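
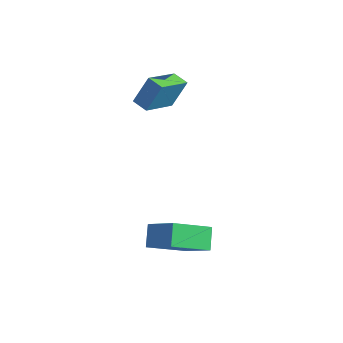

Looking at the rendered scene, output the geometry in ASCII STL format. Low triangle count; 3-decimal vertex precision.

solid 
facet normal -0.973 -0.009 0.229
outer loop
vertex -3.082 3.291 3.024
vertex -3.312 5.274 2.124
vertex -3.424 2.578 1.542
endloop
endfacet
facet normal 0.105 -0.905 0.411
outer loop
vertex -2.548 2.586 1.336
vertex -3.082 3.291 3.024
vertex -3.424 2.578 1.542
endloop
endfacet
facet normal -0.973 -0.009 0.229
outer loop
vertex -3.424 2.578 1.542
vertex -3.312 5.274 2.124
vertex -3.654 4.561 0.642
endloop
endfacet
facet normal -0.204 -0.424 -0.882
outer loop
vertex -3.654 4.561 0.642
vertex -2.548 2.586 1.336
vertex -3.424 2.578 1.542
endloop
endfacet
facet normal 0.204 0.424 0.882
outer loop
vertex -3.082 3.291 3.024
vertex -2.436 5.282 1.918
vertex -3.312 5.274 2.124
endloop
endfacet
facet normal 0.105 -0.905 0.411
outer loop
vertex -2.206 3.299 2.818
vertex -3.082 3.291 3.024
vertex -2.548 2.586 1.336
endloop
endfacet
facet normal 0.204 0.424 0.882
outer loop
vertex -2.206 3.299 2.818
vertex -2.436 5.282 1.918
vertex -3.082 3.291 3.024
endloop
endfacet
facet normal -0.105 0.905 -0.411
outer loop
vertex -3.312 5.274 2.124
vertex -2.436 5.282 1.918
vertex -3.654 4.561 0.642
endloop
endfacet
facet normal -0.204 -0.424 -0.882
outer loop
vertex -2.778 4.569 0.436
vertex -2.548 2.586 1.336
vertex -3.654 4.561 0.642
endloop
endfacet
facet normal -0.105 0.905 -0.411
outer loop
vertex -3.654 4.561 0.642
vertex -2.436 5.282 1.918
vertex -2.778 4.569 0.436
endloop
endfacet
facet normal 0.973 0.009 -0.229
outer loop
vertex -2.778 4.569 0.436
vertex -2.206 3.299 2.818
vertex -2.548 2.586 1.336
endloop
endfacet
facet normal 0.973 0.009 -0.229
outer loop
vertex -2.436 5.282 1.918
vertex -2.206 3.299 2.818
vertex -2.778 4.569 0.436
endloop
endfacet
facet normal -0.461 0.576 0.676
outer loop
vertex 1.136 -1.05 -2.571
vertex 2.801 -1.119 -1.377
vertex 1.903 0.699 -3.538
endloop
endfacet
facet normal -0.812 0.034 -0.583
outer loop
vertex 2.479 -0.021 -4.383
vertex 1.136 -1.05 -2.571
vertex 1.903 0.699 -3.538
endloop
endfacet
facet normal -0.460 0.576 0.676
outer loop
vertex 1.903 0.699 -3.538
vertex 2.801 -1.119 -1.377
vertex 3.568 0.629 -2.344
endloop
endfacet
facet normal 0.358 0.817 -0.452
outer loop
vertex 3.568 0.629 -2.344
vertex 2.479 -0.021 -4.383
vertex 1.903 0.699 -3.538
endloop
endfacet
facet normal -0.358 -0.817 0.452
outer loop
vertex 1.136 -1.05 -2.571
vertex 3.377 -1.839 -2.222
vertex 2.801 -1.119 -1.377
endloop
endfacet
facet normal -0.812 0.034 -0.583
outer loop
vertex 1.712 -1.769 -3.416
vertex 1.136 -1.05 -2.571
vertex 2.479 -0.021 -4.383
endloop
endfacet
facet normal -0.358 -0.817 0.451
outer loop
vertex 1.712 -1.769 -3.416
vertex 3.377 -1.839 -2.222
vertex 1.136 -1.05 -2.571
endloop
endfacet
facet normal 0.812 -0.034 0.583
outer loop
vertex 2.801 -1.119 -1.377
vertex 3.377 -1.839 -2.222
vertex 3.568 0.629 -2.344
endloop
endfacet
facet normal 0.358 0.817 -0.452
outer loop
vertex 4.144 -0.09 -3.189
vertex 2.479 -0.021 -4.383
vertex 3.568 0.629 -2.344
endloop
endfacet
facet normal 0.812 -0.034 0.583
outer loop
vertex 3.568 0.629 -2.344
vertex 3.377 -1.839 -2.222
vertex 4.144 -0.09 -3.189
endloop
endfacet
facet normal 0.461 -0.576 -0.676
outer loop
vertex 4.144 -0.09 -3.189
vertex 1.712 -1.769 -3.416
vertex 2.479 -0.021 -4.383
endloop
endfacet
facet normal 0.460 -0.576 -0.676
outer loop
vertex 3.377 -1.839 -2.222
vertex 1.712 -1.769 -3.416
vertex 4.144 -0.09 -3.189
endloop
endfacet

endsolid


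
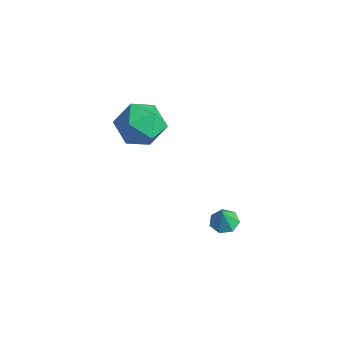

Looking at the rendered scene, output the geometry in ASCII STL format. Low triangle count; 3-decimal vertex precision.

solid 
facet normal -0.157 0.266 -0.951
outer loop
vertex 2.188 -0.721 -4.317
vertex 1.535 -0.645 -4.188
vertex 2.025 -0.191 -4.142
endloop
endfacet
facet normal 0.904 0.145 0.402
outer loop
vertex 2.188 -0.721 -4.317
vertex 2.025 -0.191 -4.142
vertex 1.705 -0.935 -3.152
endloop
endfacet
facet normal -0.157 0.266 -0.951
outer loop
vertex 2.025 -0.191 -4.142
vertex 1.535 -0.645 -4.188
vertex 1.494 -0.003 -4.002
endloop
endfacet
facet normal 0.401 0.665 0.630
outer loop
vertex 2.025 -0.191 -4.142
vertex 1.494 -0.003 -4.002
vertex 1.705 -0.935 -3.152
endloop
endfacet
facet normal -0.156 0.266 -0.951
outer loop
vertex 1.494 -0.003 -4.002
vertex 1.535 -0.645 -4.188
vertex 0.993 -0.298 -4.002
endloop
endfacet
facet normal -0.346 0.588 0.731
outer loop
vertex 1.494 -0.003 -4.002
vertex 0.993 -0.298 -4.002
vertex 1.705 -0.935 -3.152
endloop
endfacet
facet normal -0.156 0.267 -0.951
outer loop
vertex 0.993 -0.298 -4.002
vertex 1.535 -0.645 -4.188
vertex 0.9 -0.855 -4.143
endloop
endfacet
facet normal -0.777 -0.029 0.629
outer loop
vertex 0.993 -0.298 -4.002
vertex 0.9 -0.855 -4.143
vertex 1.705 -0.935 -3.152
endloop
endfacet
facet normal -0.156 0.267 -0.951
outer loop
vertex 0.9 -0.855 -4.143
vertex 1.535 -0.645 -4.188
vertex 1.286 -1.253 -4.318
endloop
endfacet
facet normal -0.564 -0.723 0.400
outer loop
vertex 0.9 -0.855 -4.143
vertex 1.286 -1.253 -4.318
vertex 1.705 -0.935 -3.152
endloop
endfacet
facet normal -0.155 0.267 -0.951
outer loop
vertex 1.286 -1.253 -4.318
vertex 1.535 -0.645 -4.188
vertex 1.859 -1.194 -4.395
endloop
endfacet
facet normal 0.129 -0.968 0.218
outer loop
vertex 1.286 -1.253 -4.318
vertex 1.859 -1.194 -4.395
vertex 1.705 -0.935 -3.152
endloop
endfacet
facet normal -0.157 0.266 -0.951
outer loop
vertex 1.859 -1.194 -4.395
vertex 1.535 -0.645 -4.188
vertex 2.188 -0.721 -4.317
endloop
endfacet
facet normal 0.784 -0.581 0.218
outer loop
vertex 1.859 -1.194 -4.395
vertex 2.188 -0.721 -4.317
vertex 1.705 -0.935 -3.152
endloop
endfacet
facet normal -0.889 -0.239 0.391
outer loop
vertex -2.619 -2.499 1.642
vertex -2.237 -3.633 1.818
vertex -2.081 -2.801 2.682
endloop
endfacet
facet normal -0.734 0.448 0.510
outer loop
vertex -2.619 -2.499 1.642
vertex -2.081 -2.801 2.682
vertex -1.813 -1.751 2.145
endloop
endfacet
facet normal -0.633 0.764 -0.122
outer loop
vertex -2.619 -2.499 1.642
vertex -1.813 -1.751 2.145
vertex -1.804 -1.934 0.95
endloop
endfacet
facet normal -0.726 0.274 -0.631
outer loop
vertex -2.619 -2.499 1.642
vertex -1.804 -1.934 0.95
vertex -2.067 -3.097 0.748
endloop
endfacet
facet normal -0.884 -0.346 -0.314
outer loop
vertex -2.619 -2.499 1.642
vertex -2.067 -3.097 0.748
vertex -2.237 -3.633 1.818
endloop
endfacet
facet normal -0.119 0.476 0.871
outer loop
vertex -1.813 -1.751 2.145
vertex -2.081 -2.801 2.682
vertex -0.933 -2.423 2.632
endloop
endfacet
facet normal -0.370 -0.635 0.678
outer loop
vertex -2.081 -2.801 2.682
vertex -2.237 -3.633 1.818
vertex -1.196 -3.586 2.43
endloop
endfacet
facet normal -0.362 -0.809 -0.463
outer loop
vertex -2.237 -3.633 1.818
vertex -2.067 -3.097 0.748
vertex -1.187 -3.769 1.235
endloop
endfacet
facet normal -0.106 0.193 -0.975
outer loop
vertex -2.067 -3.097 0.748
vertex -1.804 -1.934 0.95
vertex -0.919 -2.719 0.698
endloop
endfacet
facet normal 0.044 0.988 -0.151
outer loop
vertex -1.804 -1.934 0.95
vertex -1.813 -1.751 2.145
vertex -0.763 -1.887 1.562
endloop
endfacet
facet normal 0.726 -0.274 0.631
outer loop
vertex -0.381 -3.021 1.738
vertex -0.933 -2.423 2.632
vertex -1.196 -3.586 2.43
endloop
endfacet
facet normal 0.633 -0.764 0.122
outer loop
vertex -0.381 -3.021 1.738
vertex -1.196 -3.586 2.43
vertex -1.187 -3.769 1.235
endloop
endfacet
facet normal 0.734 -0.448 -0.510
outer loop
vertex -0.381 -3.021 1.738
vertex -1.187 -3.769 1.235
vertex -0.919 -2.719 0.698
endloop
endfacet
facet normal 0.889 0.239 -0.391
outer loop
vertex -0.381 -3.021 1.738
vertex -0.919 -2.719 0.698
vertex -0.763 -1.887 1.562
endloop
endfacet
facet normal 0.884 0.346 0.314
outer loop
vertex -0.381 -3.021 1.738
vertex -0.763 -1.887 1.562
vertex -0.933 -2.423 2.632
endloop
endfacet
facet normal 0.106 -0.193 0.975
outer loop
vertex -1.196 -3.586 2.43
vertex -0.933 -2.423 2.632
vertex -2.081 -2.801 2.682
endloop
endfacet
facet normal -0.044 -0.988 0.151
outer loop
vertex -1.187 -3.769 1.235
vertex -1.196 -3.586 2.43
vertex -2.237 -3.633 1.818
endloop
endfacet
facet normal 0.119 -0.476 -0.871
outer loop
vertex -0.919 -2.719 0.698
vertex -1.187 -3.769 1.235
vertex -2.067 -3.097 0.748
endloop
endfacet
facet normal 0.370 0.635 -0.678
outer loop
vertex -0.763 -1.887 1.562
vertex -0.919 -2.719 0.698
vertex -1.804 -1.934 0.95
endloop
endfacet
facet normal 0.362 0.809 0.463
outer loop
vertex -0.933 -2.423 2.632
vertex -0.763 -1.887 1.562
vertex -1.813 -1.751 2.145
endloop
endfacet

endsolid


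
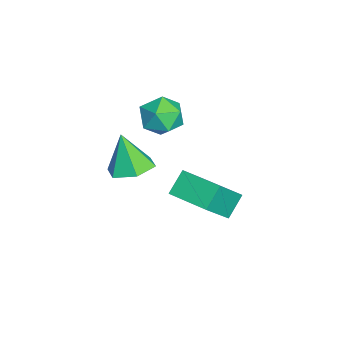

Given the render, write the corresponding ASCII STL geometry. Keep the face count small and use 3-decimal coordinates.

solid 
facet normal -0.596 -0.802 -0.033
outer loop
vertex -3.009 2.55 -2.209
vertex -4.046 3.381 -3.69
vertex -2.294 2.051 -2.989
endloop
endfacet
facet normal 0.521 -0.417 0.745
outer loop
vertex -1.234 3.479 -2.93
vertex -3.009 2.55 -2.209
vertex -2.294 2.051 -2.989
endloop
endfacet
facet normal -0.596 -0.802 -0.032
outer loop
vertex -2.294 2.051 -2.989
vertex -4.046 3.381 -3.69
vertex -3.332 2.882 -4.47
endloop
endfacet
facet normal 0.611 -0.426 -0.667
outer loop
vertex -3.332 2.882 -4.47
vertex -1.234 3.479 -2.93
vertex -2.294 2.051 -2.989
endloop
endfacet
facet normal -0.611 0.426 0.667
outer loop
vertex -3.009 2.55 -2.209
vertex -2.986 4.809 -3.631
vertex -4.046 3.381 -3.69
endloop
endfacet
facet normal 0.521 -0.418 0.744
outer loop
vertex -1.948 3.978 -2.15
vertex -3.009 2.55 -2.209
vertex -1.234 3.479 -2.93
endloop
endfacet
facet normal -0.611 0.426 0.667
outer loop
vertex -1.948 3.978 -2.15
vertex -2.986 4.809 -3.631
vertex -3.009 2.55 -2.209
endloop
endfacet
facet normal -0.521 0.418 -0.744
outer loop
vertex -4.046 3.381 -3.69
vertex -2.986 4.809 -3.631
vertex -3.332 2.882 -4.47
endloop
endfacet
facet normal 0.611 -0.426 -0.667
outer loop
vertex -2.271 4.31 -4.411
vertex -1.234 3.479 -2.93
vertex -3.332 2.882 -4.47
endloop
endfacet
facet normal -0.521 0.418 -0.745
outer loop
vertex -3.332 2.882 -4.47
vertex -2.986 4.809 -3.631
vertex -2.271 4.31 -4.411
endloop
endfacet
facet normal 0.596 0.802 0.033
outer loop
vertex -2.271 4.31 -4.411
vertex -1.948 3.978 -2.15
vertex -1.234 3.479 -2.93
endloop
endfacet
facet normal 0.596 0.802 0.033
outer loop
vertex -2.986 4.809 -3.631
vertex -1.948 3.978 -2.15
vertex -2.271 4.31 -4.411
endloop
endfacet
facet normal -0.796 0.166 0.581
outer loop
vertex -3.793 2.4 1.081
vertex -4.023 1.461 1.034
vertex -3.442 1.783 1.738
endloop
endfacet
facet normal -0.272 0.625 0.732
outer loop
vertex -3.793 2.4 1.081
vertex -3.442 1.783 1.738
vertex -2.871 2.468 1.365
endloop
endfacet
facet normal -0.114 0.984 0.135
outer loop
vertex -3.793 2.4 1.081
vertex -2.871 2.468 1.365
vertex -3.098 2.57 0.431
endloop
endfacet
facet normal -0.542 0.747 -0.384
outer loop
vertex -3.793 2.4 1.081
vertex -3.098 2.57 0.431
vertex -3.81 1.948 0.226
endloop
endfacet
facet normal -0.964 0.242 -0.109
outer loop
vertex -3.793 2.4 1.081
vertex -3.81 1.948 0.226
vertex -4.023 1.461 1.034
endloop
endfacet
facet normal 0.304 0.248 0.920
outer loop
vertex -2.871 2.468 1.365
vertex -3.442 1.783 1.738
vertex -2.53 1.572 1.494
endloop
endfacet
facet normal -0.545 -0.495 0.676
outer loop
vertex -3.442 1.783 1.738
vertex -4.023 1.461 1.034
vertex -3.242 0.95 1.289
endloop
endfacet
facet normal -0.816 -0.374 -0.441
outer loop
vertex -4.023 1.461 1.034
vertex -3.81 1.948 0.226
vertex -3.469 1.052 0.355
endloop
endfacet
facet normal -0.134 0.445 -0.885
outer loop
vertex -3.81 1.948 0.226
vertex -3.098 2.57 0.431
vertex -2.898 1.737 -0.018
endloop
endfacet
facet normal 0.557 0.829 -0.045
outer loop
vertex -3.098 2.57 0.431
vertex -2.871 2.468 1.365
vertex -2.317 2.059 0.686
endloop
endfacet
facet normal 0.542 -0.747 0.384
outer loop
vertex -2.547 1.12 0.639
vertex -2.53 1.572 1.494
vertex -3.242 0.95 1.289
endloop
endfacet
facet normal 0.114 -0.984 -0.135
outer loop
vertex -2.547 1.12 0.639
vertex -3.242 0.95 1.289
vertex -3.469 1.052 0.355
endloop
endfacet
facet normal 0.272 -0.625 -0.732
outer loop
vertex -2.547 1.12 0.639
vertex -3.469 1.052 0.355
vertex -2.898 1.737 -0.018
endloop
endfacet
facet normal 0.796 -0.166 -0.581
outer loop
vertex -2.547 1.12 0.639
vertex -2.898 1.737 -0.018
vertex -2.317 2.059 0.686
endloop
endfacet
facet normal 0.964 -0.242 0.109
outer loop
vertex -2.547 1.12 0.639
vertex -2.317 2.059 0.686
vertex -2.53 1.572 1.494
endloop
endfacet
facet normal 0.134 -0.445 0.885
outer loop
vertex -3.242 0.95 1.289
vertex -2.53 1.572 1.494
vertex -3.442 1.783 1.738
endloop
endfacet
facet normal -0.557 -0.829 0.045
outer loop
vertex -3.469 1.052 0.355
vertex -3.242 0.95 1.289
vertex -4.023 1.461 1.034
endloop
endfacet
facet normal -0.304 -0.248 -0.920
outer loop
vertex -2.898 1.737 -0.018
vertex -3.469 1.052 0.355
vertex -3.81 1.948 0.226
endloop
endfacet
facet normal 0.545 0.495 -0.676
outer loop
vertex -2.317 2.059 0.686
vertex -2.898 1.737 -0.018
vertex -3.098 2.57 0.431
endloop
endfacet
facet normal 0.816 0.374 0.441
outer loop
vertex -2.53 1.572 1.494
vertex -2.317 2.059 0.686
vertex -2.871 2.468 1.365
endloop
endfacet
facet normal 0.244 0.240 -0.940
outer loop
vertex -0.517 0.986 -0.371
vertex -1.388 0.74 -0.66
vertex -1.213 1.633 -0.386
endloop
endfacet
facet normal 0.461 0.513 0.724
outer loop
vertex -0.517 0.986 -0.371
vertex -1.213 1.633 -0.386
vertex -1.792 0.34 0.9
endloop
endfacet
facet normal 0.244 0.241 -0.940
outer loop
vertex -1.213 1.633 -0.386
vertex -1.388 0.74 -0.66
vertex -2.084 1.386 -0.675
endloop
endfacet
facet normal -0.393 0.731 0.558
outer loop
vertex -1.213 1.633 -0.386
vertex -2.084 1.386 -0.675
vertex -1.792 0.34 0.9
endloop
endfacet
facet normal 0.244 0.241 -0.940
outer loop
vertex -2.084 1.386 -0.675
vertex -1.388 0.74 -0.66
vertex -2.259 0.493 -0.949
endloop
endfacet
facet normal -0.961 0.111 0.252
outer loop
vertex -2.084 1.386 -0.675
vertex -2.259 0.493 -0.949
vertex -1.792 0.34 0.9
endloop
endfacet
facet normal 0.243 0.241 -0.940
outer loop
vertex -2.259 0.493 -0.949
vertex -1.388 0.74 -0.66
vertex -1.562 -0.153 -0.934
endloop
endfacet
facet normal -0.677 -0.728 0.111
outer loop
vertex -2.259 0.493 -0.949
vertex -1.562 -0.153 -0.934
vertex -1.792 0.34 0.9
endloop
endfacet
facet normal 0.244 0.241 -0.939
outer loop
vertex -1.562 -0.153 -0.934
vertex -1.388 0.74 -0.66
vertex -0.692 0.094 -0.645
endloop
endfacet
facet normal 0.177 -0.945 0.276
outer loop
vertex -1.562 -0.153 -0.934
vertex -0.692 0.094 -0.645
vertex -1.792 0.34 0.9
endloop
endfacet
facet normal 0.244 0.241 -0.939
outer loop
vertex -0.692 0.094 -0.645
vertex -1.388 0.74 -0.66
vertex -0.517 0.986 -0.371
endloop
endfacet
facet normal 0.745 -0.325 0.582
outer loop
vertex -0.692 0.094 -0.645
vertex -0.517 0.986 -0.371
vertex -1.792 0.34 0.9
endloop
endfacet

endsolid


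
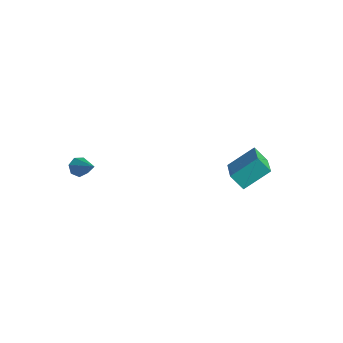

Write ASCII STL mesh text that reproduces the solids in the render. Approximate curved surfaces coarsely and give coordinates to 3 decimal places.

solid 
facet normal -0.808 0.005 -0.590
outer loop
vertex -2.566 -3.288 0.667
vertex -2.84 -3.546 1.04
vertex -2.787 -3.023 0.972
endloop
endfacet
facet normal 0.577 0.776 -0.256
outer loop
vertex -2.566 -3.288 0.667
vertex -2.787 -3.023 0.972
vertex -1.66 -3.554 1.9
endloop
endfacet
facet normal -0.808 0.005 -0.588
outer loop
vertex -2.787 -3.023 0.972
vertex -2.84 -3.546 1.04
vertex -3.047 -3.153 1.328
endloop
endfacet
facet normal 0.097 0.910 0.403
outer loop
vertex -2.787 -3.023 0.972
vertex -3.047 -3.153 1.328
vertex -1.66 -3.554 1.9
endloop
endfacet
facet normal -0.808 0.007 -0.590
outer loop
vertex -3.047 -3.153 1.328
vertex -2.84 -3.546 1.04
vertex -3.152 -3.578 1.467
endloop
endfacet
facet normal -0.266 0.358 0.895
outer loop
vertex -3.047 -3.153 1.328
vertex -3.152 -3.578 1.467
vertex -1.66 -3.554 1.9
endloop
endfacet
facet normal -0.808 0.004 -0.590
outer loop
vertex -3.152 -3.578 1.467
vertex -2.84 -3.546 1.04
vertex -3.021 -3.98 1.285
endloop
endfacet
facet normal -0.240 -0.464 0.853
outer loop
vertex -3.152 -3.578 1.467
vertex -3.021 -3.98 1.285
vertex -1.66 -3.554 1.9
endloop
endfacet
facet normal -0.808 0.005 -0.589
outer loop
vertex -3.021 -3.98 1.285
vertex -2.84 -3.546 1.04
vertex -2.754 -4.055 0.918
endloop
endfacet
facet normal 0.156 -0.939 0.305
outer loop
vertex -3.021 -3.98 1.285
vertex -2.754 -4.055 0.918
vertex -1.66 -3.554 1.9
endloop
endfacet
facet normal -0.808 0.005 -0.589
outer loop
vertex -2.754 -4.055 0.918
vertex -2.84 -3.546 1.04
vertex -2.552 -3.747 0.643
endloop
endfacet
facet normal 0.623 -0.707 -0.334
outer loop
vertex -2.754 -4.055 0.918
vertex -2.552 -3.747 0.643
vertex -1.66 -3.554 1.9
endloop
endfacet
facet normal -0.808 0.006 -0.589
outer loop
vertex -2.552 -3.747 0.643
vertex -2.84 -3.546 1.04
vertex -2.566 -3.288 0.667
endloop
endfacet
facet normal 0.810 0.055 -0.583
outer loop
vertex -2.552 -3.747 0.643
vertex -2.566 -3.288 0.667
vertex -1.66 -3.554 1.9
endloop
endfacet
facet normal -0.608 -0.325 0.724
outer loop
vertex 2.64 2.034 2.431
vertex 1.322 2.978 1.748
vertex 2.239 0.843 1.559
endloop
endfacet
facet normal 0.750 -0.536 0.388
outer loop
vertex 2.798 1.142 0.892
vertex 2.64 2.034 2.431
vertex 2.239 0.843 1.559
endloop
endfacet
facet normal -0.608 -0.325 0.724
outer loop
vertex 2.239 0.843 1.559
vertex 1.322 2.978 1.748
vertex 0.92 1.787 0.876
endloop
endfacet
facet normal -0.263 -0.779 -0.569
outer loop
vertex 0.92 1.787 0.876
vertex 2.798 1.142 0.892
vertex 2.239 0.843 1.559
endloop
endfacet
facet normal 0.263 0.779 0.569
outer loop
vertex 2.64 2.034 2.431
vertex 1.881 3.277 1.081
vertex 1.322 2.978 1.748
endloop
endfacet
facet normal 0.749 -0.537 0.388
outer loop
vertex 3.2 2.333 1.764
vertex 2.64 2.034 2.431
vertex 2.798 1.142 0.892
endloop
endfacet
facet normal 0.263 0.779 0.570
outer loop
vertex 3.2 2.333 1.764
vertex 1.881 3.277 1.081
vertex 2.64 2.034 2.431
endloop
endfacet
facet normal -0.749 0.537 -0.388
outer loop
vertex 1.322 2.978 1.748
vertex 1.881 3.277 1.081
vertex 0.92 1.787 0.876
endloop
endfacet
facet normal -0.263 -0.779 -0.570
outer loop
vertex 1.48 2.086 0.209
vertex 2.798 1.142 0.892
vertex 0.92 1.787 0.876
endloop
endfacet
facet normal -0.749 0.537 -0.388
outer loop
vertex 0.92 1.787 0.876
vertex 1.881 3.277 1.081
vertex 1.48 2.086 0.209
endloop
endfacet
facet normal 0.608 0.325 -0.724
outer loop
vertex 1.48 2.086 0.209
vertex 3.2 2.333 1.764
vertex 2.798 1.142 0.892
endloop
endfacet
facet normal 0.608 0.326 -0.724
outer loop
vertex 1.881 3.277 1.081
vertex 3.2 2.333 1.764
vertex 1.48 2.086 0.209
endloop
endfacet

endsolid


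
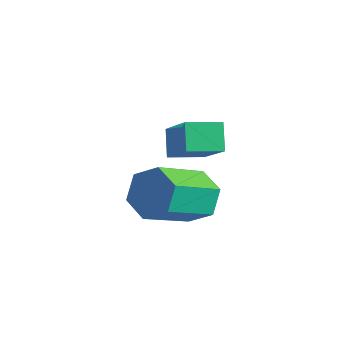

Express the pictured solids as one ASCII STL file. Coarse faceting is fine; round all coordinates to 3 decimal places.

solid 
facet normal -0.521 0.387 0.760
outer loop
vertex -1.504 3.212 -1.68
vertex -0.953 4.329 -1.871
vertex -3.116 3.769 -3.069
endloop
endfacet
facet normal -0.437 -0.886 0.152
outer loop
vertex -2.527 3.331 -3.929
vertex -1.504 3.212 -1.68
vertex -3.116 3.769 -3.069
endloop
endfacet
facet normal -0.521 0.388 0.760
outer loop
vertex -3.116 3.769 -3.069
vertex -0.953 4.329 -1.871
vertex -2.565 4.886 -3.261
endloop
endfacet
facet normal -0.733 0.253 -0.631
outer loop
vertex -2.565 4.886 -3.261
vertex -2.527 3.331 -3.929
vertex -3.116 3.769 -3.069
endloop
endfacet
facet normal 0.733 -0.254 0.631
outer loop
vertex -1.504 3.212 -1.68
vertex -0.364 3.891 -2.731
vertex -0.953 4.329 -1.871
endloop
endfacet
facet normal -0.437 -0.886 0.152
outer loop
vertex -0.915 2.774 -2.539
vertex -1.504 3.212 -1.68
vertex -2.527 3.331 -3.929
endloop
endfacet
facet normal 0.733 -0.253 0.632
outer loop
vertex -0.915 2.774 -2.539
vertex -0.364 3.891 -2.731
vertex -1.504 3.212 -1.68
endloop
endfacet
facet normal 0.437 0.886 -0.152
outer loop
vertex -0.953 4.329 -1.871
vertex -0.364 3.891 -2.731
vertex -2.565 4.886 -3.261
endloop
endfacet
facet normal -0.733 0.253 -0.632
outer loop
vertex -1.976 4.448 -4.12
vertex -2.527 3.331 -3.929
vertex -2.565 4.886 -3.261
endloop
endfacet
facet normal 0.437 0.886 -0.152
outer loop
vertex -2.565 4.886 -3.261
vertex -0.364 3.891 -2.731
vertex -1.976 4.448 -4.12
endloop
endfacet
facet normal 0.522 -0.387 -0.760
outer loop
vertex -1.976 4.448 -4.12
vertex -0.915 2.774 -2.539
vertex -2.527 3.331 -3.929
endloop
endfacet
facet normal 0.521 -0.388 -0.760
outer loop
vertex -0.364 3.891 -2.731
vertex -0.915 2.774 -2.539
vertex -1.976 4.448 -4.12
endloop
endfacet
facet normal -0.045 0.861 -0.506
outer loop
vertex 1.144 2.377 -2.992
vertex 0.432 2.016 -3.543
vertex 0.219 2.487 -2.722
endloop
endfacet
facet normal 0.297 0.494 0.817
outer loop
vertex 1.144 2.377 -2.992
vertex 0.219 2.487 -2.722
vertex 1.241 0.524 -1.906
endloop
endfacet
facet normal 0.297 0.494 0.817
outer loop
vertex 1.241 0.524 -1.906
vertex 0.219 2.487 -2.722
vertex 0.316 0.634 -1.636
endloop
endfacet
facet normal 0.045 -0.862 0.505
outer loop
vertex 1.241 0.524 -1.906
vertex 0.316 0.634 -1.636
vertex 0.528 0.164 -2.457
endloop
endfacet
facet normal -0.044 0.862 -0.506
outer loop
vertex 0.219 2.487 -2.722
vertex 0.432 2.016 -3.543
vertex -0.493 2.127 -3.273
endloop
endfacet
facet normal -0.677 0.345 0.650
outer loop
vertex 0.219 2.487 -2.722
vertex -0.493 2.127 -3.273
vertex 0.316 0.634 -1.636
endloop
endfacet
facet normal -0.677 0.346 0.650
outer loop
vertex 0.316 0.634 -1.636
vertex -0.493 2.127 -3.273
vertex -0.397 0.274 -2.187
endloop
endfacet
facet normal 0.045 -0.862 0.505
outer loop
vertex 0.316 0.634 -1.636
vertex -0.397 0.274 -2.187
vertex 0.528 0.164 -2.457
endloop
endfacet
facet normal -0.044 0.862 -0.506
outer loop
vertex -0.493 2.127 -3.273
vertex 0.432 2.016 -3.543
vertex -0.281 1.656 -4.094
endloop
endfacet
facet normal -0.975 -0.148 -0.167
outer loop
vertex -0.493 2.127 -3.273
vertex -0.281 1.656 -4.094
vertex -0.397 0.274 -2.187
endloop
endfacet
facet normal -0.975 -0.149 -0.167
outer loop
vertex -0.397 0.274 -2.187
vertex -0.281 1.656 -4.094
vertex -0.184 -0.197 -3.008
endloop
endfacet
facet normal 0.045 -0.861 0.506
outer loop
vertex -0.397 0.274 -2.187
vertex -0.184 -0.197 -3.008
vertex 0.528 0.164 -2.457
endloop
endfacet
facet normal -0.045 0.862 -0.505
outer loop
vertex -0.281 1.656 -4.094
vertex 0.432 2.016 -3.543
vertex 0.644 1.546 -4.364
endloop
endfacet
facet normal -0.297 -0.494 -0.817
outer loop
vertex -0.281 1.656 -4.094
vertex 0.644 1.546 -4.364
vertex -0.184 -0.197 -3.008
endloop
endfacet
facet normal -0.297 -0.494 -0.817
outer loop
vertex -0.184 -0.197 -3.008
vertex 0.644 1.546 -4.364
vertex 0.741 -0.307 -3.278
endloop
endfacet
facet normal 0.045 -0.861 0.506
outer loop
vertex -0.184 -0.197 -3.008
vertex 0.741 -0.307 -3.278
vertex 0.528 0.164 -2.457
endloop
endfacet
facet normal -0.045 0.862 -0.505
outer loop
vertex 0.644 1.546 -4.364
vertex 0.432 2.016 -3.543
vertex 1.357 1.906 -3.813
endloop
endfacet
facet normal 0.677 -0.346 -0.650
outer loop
vertex 0.644 1.546 -4.364
vertex 1.357 1.906 -3.813
vertex 0.741 -0.307 -3.278
endloop
endfacet
facet normal 0.677 -0.346 -0.649
outer loop
vertex 0.741 -0.307 -3.278
vertex 1.357 1.906 -3.813
vertex 1.453 0.053 -2.727
endloop
endfacet
facet normal 0.044 -0.862 0.506
outer loop
vertex 0.741 -0.307 -3.278
vertex 1.453 0.053 -2.727
vertex 0.528 0.164 -2.457
endloop
endfacet
facet normal -0.045 0.861 -0.506
outer loop
vertex 1.357 1.906 -3.813
vertex 0.432 2.016 -3.543
vertex 1.144 2.377 -2.992
endloop
endfacet
facet normal 0.975 0.149 0.168
outer loop
vertex 1.357 1.906 -3.813
vertex 1.144 2.377 -2.992
vertex 1.453 0.053 -2.727
endloop
endfacet
facet normal 0.975 0.149 0.166
outer loop
vertex 1.453 0.053 -2.727
vertex 1.144 2.377 -2.992
vertex 1.241 0.524 -1.906
endloop
endfacet
facet normal 0.044 -0.862 0.506
outer loop
vertex 1.453 0.053 -2.727
vertex 1.241 0.524 -1.906
vertex 0.528 0.164 -2.457
endloop
endfacet

endsolid


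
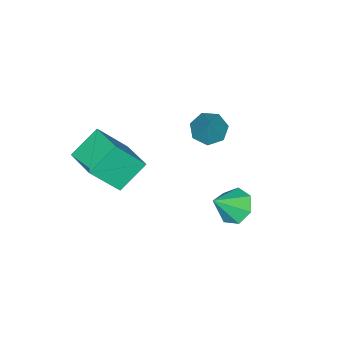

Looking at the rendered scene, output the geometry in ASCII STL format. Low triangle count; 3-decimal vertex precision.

solid 
facet normal -0.759 0.265 0.594
outer loop
vertex -0.008 -3.436 0.694
vertex 0.77 -1.924 1.013
vertex -0.986 -2.589 -0.935
endloop
endfacet
facet normal -0.450 -0.874 -0.184
outer loop
vertex 0.29 -3.036 -1.933
vertex -0.008 -3.436 0.694
vertex -0.986 -2.589 -0.935
endloop
endfacet
facet normal -0.759 0.266 0.594
outer loop
vertex -0.986 -2.589 -0.935
vertex 0.77 -1.924 1.013
vertex -0.207 -1.077 -0.616
endloop
endfacet
facet normal -0.470 0.407 -0.783
outer loop
vertex -0.207 -1.077 -0.616
vertex 0.29 -3.036 -1.933
vertex -0.986 -2.589 -0.935
endloop
endfacet
facet normal 0.470 -0.407 0.783
outer loop
vertex -0.008 -3.436 0.694
vertex 2.046 -2.371 0.015
vertex 0.77 -1.924 1.013
endloop
endfacet
facet normal -0.450 -0.874 -0.184
outer loop
vertex 1.267 -3.883 -0.304
vertex -0.008 -3.436 0.694
vertex 0.29 -3.036 -1.933
endloop
endfacet
facet normal 0.470 -0.407 0.783
outer loop
vertex 1.267 -3.883 -0.304
vertex 2.046 -2.371 0.015
vertex -0.008 -3.436 0.694
endloop
endfacet
facet normal 0.450 0.874 0.184
outer loop
vertex 0.77 -1.924 1.013
vertex 2.046 -2.371 0.015
vertex -0.207 -1.077 -0.616
endloop
endfacet
facet normal -0.470 0.407 -0.783
outer loop
vertex 1.068 -1.524 -1.614
vertex 0.29 -3.036 -1.933
vertex -0.207 -1.077 -0.616
endloop
endfacet
facet normal 0.450 0.874 0.184
outer loop
vertex -0.207 -1.077 -0.616
vertex 2.046 -2.371 0.015
vertex 1.068 -1.524 -1.614
endloop
endfacet
facet normal 0.760 -0.266 -0.594
outer loop
vertex 1.068 -1.524 -1.614
vertex 1.267 -3.883 -0.304
vertex 0.29 -3.036 -1.933
endloop
endfacet
facet normal 0.759 -0.266 -0.594
outer loop
vertex 2.046 -2.371 0.015
vertex 1.267 -3.883 -0.304
vertex 1.068 -1.524 -1.614
endloop
endfacet
facet normal -0.663 0.279 -0.695
outer loop
vertex -1.582 2.693 -3.867
vertex -2.194 2.08 -3.529
vertex -2.072 2.97 -3.288
endloop
endfacet
facet normal 0.698 0.662 0.274
outer loop
vertex -1.582 2.693 -3.867
vertex -2.072 2.97 -3.288
vertex -1.146 1.64 -2.431
endloop
endfacet
facet normal -0.663 0.279 -0.695
outer loop
vertex -2.072 2.97 -3.288
vertex -2.194 2.08 -3.529
vertex -2.654 2.576 -2.891
endloop
endfacet
facet normal 0.132 0.600 0.789
outer loop
vertex -2.072 2.97 -3.288
vertex -2.654 2.576 -2.891
vertex -1.146 1.64 -2.431
endloop
endfacet
facet normal -0.663 0.278 -0.695
outer loop
vertex -2.654 2.576 -2.891
vertex -2.194 2.08 -3.529
vertex -2.889 1.809 -2.974
endloop
endfacet
facet normal -0.298 -0.012 0.954
outer loop
vertex -2.654 2.576 -2.891
vertex -2.889 1.809 -2.974
vertex -1.146 1.64 -2.431
endloop
endfacet
facet normal -0.663 0.278 -0.695
outer loop
vertex -2.889 1.809 -2.974
vertex -2.194 2.08 -3.529
vertex -2.601 1.245 -3.475
endloop
endfacet
facet normal -0.271 -0.713 0.647
outer loop
vertex -2.889 1.809 -2.974
vertex -2.601 1.245 -3.475
vertex -1.146 1.64 -2.431
endloop
endfacet
facet normal -0.663 0.278 -0.695
outer loop
vertex -2.601 1.245 -3.475
vertex -2.194 2.08 -3.529
vertex -2.006 1.31 -4.016
endloop
endfacet
facet normal 0.195 -0.976 0.097
outer loop
vertex -2.601 1.245 -3.475
vertex -2.006 1.31 -4.016
vertex -1.146 1.64 -2.431
endloop
endfacet
facet normal -0.663 0.277 -0.695
outer loop
vertex -2.006 1.31 -4.016
vertex -2.194 2.08 -3.529
vertex -1.553 1.955 -4.191
endloop
endfacet
facet normal 0.748 -0.601 -0.281
outer loop
vertex -2.006 1.31 -4.016
vertex -1.553 1.955 -4.191
vertex -1.146 1.64 -2.431
endloop
endfacet
facet normal -0.663 0.279 -0.695
outer loop
vertex -1.553 1.955 -4.191
vertex -2.194 2.08 -3.529
vertex -1.582 2.693 -3.867
endloop
endfacet
facet normal 0.971 0.127 -0.202
outer loop
vertex -1.553 1.955 -4.191
vertex -1.582 2.693 -3.867
vertex -1.146 1.64 -2.431
endloop
endfacet
facet normal -0.475 -0.304 -0.826
outer loop
vertex -3.682 -0.287 -1.833
vertex -4.306 -0.627 -1.349
vertex -4.251 0.168 -1.673
endloop
endfacet
facet normal 0.583 0.792 -0.181
outer loop
vertex -3.682 -0.287 -1.833
vertex -4.251 0.168 -1.673
vertex -3.374 -0.033 0.269
endloop
endfacet
facet normal -0.476 -0.304 -0.826
outer loop
vertex -4.251 0.168 -1.673
vertex -4.306 -0.627 -1.349
vertex -4.861 0.025 -1.269
endloop
endfacet
facet normal -0.125 0.980 0.158
outer loop
vertex -4.251 0.168 -1.673
vertex -4.861 0.025 -1.269
vertex -3.374 -0.033 0.269
endloop
endfacet
facet normal -0.475 -0.303 -0.826
outer loop
vertex -4.861 0.025 -1.269
vertex -4.306 -0.627 -1.349
vertex -5.054 -0.609 -0.925
endloop
endfacet
facet normal -0.607 0.514 0.606
outer loop
vertex -4.861 0.025 -1.269
vertex -5.054 -0.609 -0.925
vertex -3.374 -0.033 0.269
endloop
endfacet
facet normal -0.475 -0.303 -0.826
outer loop
vertex -5.054 -0.609 -0.925
vertex -4.306 -0.627 -1.349
vertex -4.683 -1.256 -0.901
endloop
endfacet
facet normal -0.500 -0.256 0.827
outer loop
vertex -5.054 -0.609 -0.925
vertex -4.683 -1.256 -0.901
vertex -3.374 -0.033 0.269
endloop
endfacet
facet normal -0.477 -0.302 -0.825
outer loop
vertex -4.683 -1.256 -0.901
vertex -4.306 -0.627 -1.349
vertex -4.029 -1.43 -1.215
endloop
endfacet
facet normal 0.115 -0.748 0.654
outer loop
vertex -4.683 -1.256 -0.901
vertex -4.029 -1.43 -1.215
vertex -3.374 -0.033 0.269
endloop
endfacet
facet normal -0.476 -0.302 -0.826
outer loop
vertex -4.029 -1.43 -1.215
vertex -4.306 -0.627 -1.349
vertex -3.583 -0.998 -1.63
endloop
endfacet
facet normal 0.776 -0.593 0.216
outer loop
vertex -4.029 -1.43 -1.215
vertex -3.583 -0.998 -1.63
vertex -3.374 -0.033 0.269
endloop
endfacet
facet normal -0.476 -0.302 -0.826
outer loop
vertex -3.583 -0.998 -1.63
vertex -4.306 -0.627 -1.349
vertex -3.682 -0.287 -1.833
endloop
endfacet
facet normal 0.984 0.093 -0.155
outer loop
vertex -3.583 -0.998 -1.63
vertex -3.682 -0.287 -1.833
vertex -3.374 -0.033 0.269
endloop
endfacet

endsolid


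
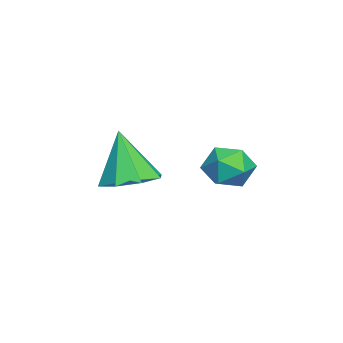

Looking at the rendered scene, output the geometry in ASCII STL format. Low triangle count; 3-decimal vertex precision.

solid 
facet normal 0.189 0.210 -0.959
outer loop
vertex 1.77 -3.296 -0.919
vertex 1.245 -2.496 -0.847
vertex 2.17 -2.716 -0.713
endloop
endfacet
facet normal 0.655 -0.610 0.446
outer loop
vertex 1.77 -3.296 -0.919
vertex 2.17 -2.716 -0.713
vertex 0.895 -2.884 0.927
endloop
endfacet
facet normal 0.189 0.211 -0.959
outer loop
vertex 2.17 -2.716 -0.713
vertex 1.245 -2.496 -0.847
vertex 2.028 -2.006 -0.585
endloop
endfacet
facet normal 0.786 0.046 0.616
outer loop
vertex 2.17 -2.716 -0.713
vertex 2.028 -2.006 -0.585
vertex 0.895 -2.884 0.927
endloop
endfacet
facet normal 0.190 0.210 -0.959
outer loop
vertex 2.028 -2.006 -0.585
vertex 1.245 -2.496 -0.847
vertex 1.428 -1.583 -0.611
endloop
endfacet
facet normal 0.409 0.622 0.668
outer loop
vertex 2.028 -2.006 -0.585
vertex 1.428 -1.583 -0.611
vertex 0.895 -2.884 0.927
endloop
endfacet
facet normal 0.189 0.210 -0.959
outer loop
vertex 1.428 -1.583 -0.611
vertex 1.245 -2.496 -0.847
vertex 0.721 -1.695 -0.775
endloop
endfacet
facet normal -0.256 0.780 0.571
outer loop
vertex 1.428 -1.583 -0.611
vertex 0.721 -1.695 -0.775
vertex 0.895 -2.884 0.927
endloop
endfacet
facet normal 0.189 0.210 -0.959
outer loop
vertex 0.721 -1.695 -0.775
vertex 1.245 -2.496 -0.847
vertex 0.32 -2.275 -0.981
endloop
endfacet
facet normal -0.818 0.429 0.383
outer loop
vertex 0.721 -1.695 -0.775
vertex 0.32 -2.275 -0.981
vertex 0.895 -2.884 0.927
endloop
endfacet
facet normal 0.189 0.211 -0.959
outer loop
vertex 0.32 -2.275 -0.981
vertex 1.245 -2.496 -0.847
vertex 0.462 -2.985 -1.109
endloop
endfacet
facet normal -0.950 -0.228 0.213
outer loop
vertex 0.32 -2.275 -0.981
vertex 0.462 -2.985 -1.109
vertex 0.895 -2.884 0.927
endloop
endfacet
facet normal 0.190 0.210 -0.959
outer loop
vertex 0.462 -2.985 -1.109
vertex 1.245 -2.496 -0.847
vertex 1.062 -3.408 -1.083
endloop
endfacet
facet normal -0.573 -0.803 0.162
outer loop
vertex 0.462 -2.985 -1.109
vertex 1.062 -3.408 -1.083
vertex 0.895 -2.884 0.927
endloop
endfacet
facet normal 0.189 0.210 -0.959
outer loop
vertex 1.062 -3.408 -1.083
vertex 1.245 -2.496 -0.847
vertex 1.77 -3.296 -0.919
endloop
endfacet
facet normal 0.092 -0.962 0.258
outer loop
vertex 1.062 -3.408 -1.083
vertex 1.77 -3.296 -0.919
vertex 0.895 -2.884 0.927
endloop
endfacet
facet normal -0.444 0.701 0.557
outer loop
vertex 2.276 1.213 0.391
vertex 1.816 0.645 0.739
vertex 2.532 0.841 1.063
endloop
endfacet
facet normal 0.229 0.886 0.403
outer loop
vertex 2.276 1.213 0.391
vertex 2.532 0.841 1.063
vertex 3.05 0.983 0.457
endloop
endfacet
facet normal 0.295 0.905 -0.306
outer loop
vertex 2.276 1.213 0.391
vertex 3.05 0.983 0.457
vertex 2.654 0.876 -0.241
endloop
endfacet
facet normal -0.337 0.732 -0.592
outer loop
vertex 2.276 1.213 0.391
vertex 2.654 0.876 -0.241
vertex 1.892 0.666 -0.067
endloop
endfacet
facet normal -0.793 0.606 -0.059
outer loop
vertex 2.276 1.213 0.391
vertex 1.892 0.666 -0.067
vertex 1.816 0.645 0.739
endloop
endfacet
facet normal 0.659 0.375 0.652
outer loop
vertex 3.05 0.983 0.457
vertex 2.532 0.841 1.063
vertex 3.068 0.274 0.847
endloop
endfacet
facet normal -0.428 0.076 0.900
outer loop
vertex 2.532 0.841 1.063
vertex 1.816 0.645 0.739
vertex 2.306 0.064 1.021
endloop
endfacet
facet normal -0.992 -0.078 -0.096
outer loop
vertex 1.816 0.645 0.739
vertex 1.892 0.666 -0.067
vertex 1.91 -0.043 0.323
endloop
endfacet
facet normal -0.254 0.126 -0.959
outer loop
vertex 1.892 0.666 -0.067
vertex 2.654 0.876 -0.241
vertex 2.428 0.099 -0.283
endloop
endfacet
facet normal 0.767 0.405 -0.497
outer loop
vertex 2.654 0.876 -0.241
vertex 3.05 0.983 0.457
vertex 3.144 0.295 0.041
endloop
endfacet
facet normal 0.337 -0.732 0.592
outer loop
vertex 2.684 -0.273 0.389
vertex 3.068 0.274 0.847
vertex 2.306 0.064 1.021
endloop
endfacet
facet normal -0.295 -0.905 0.306
outer loop
vertex 2.684 -0.273 0.389
vertex 2.306 0.064 1.021
vertex 1.91 -0.043 0.323
endloop
endfacet
facet normal -0.229 -0.886 -0.403
outer loop
vertex 2.684 -0.273 0.389
vertex 1.91 -0.043 0.323
vertex 2.428 0.099 -0.283
endloop
endfacet
facet normal 0.444 -0.701 -0.557
outer loop
vertex 2.684 -0.273 0.389
vertex 2.428 0.099 -0.283
vertex 3.144 0.295 0.041
endloop
endfacet
facet normal 0.793 -0.606 0.059
outer loop
vertex 2.684 -0.273 0.389
vertex 3.144 0.295 0.041
vertex 3.068 0.274 0.847
endloop
endfacet
facet normal 0.254 -0.126 0.959
outer loop
vertex 2.306 0.064 1.021
vertex 3.068 0.274 0.847
vertex 2.532 0.841 1.063
endloop
endfacet
facet normal -0.767 -0.405 0.497
outer loop
vertex 1.91 -0.043 0.323
vertex 2.306 0.064 1.021
vertex 1.816 0.645 0.739
endloop
endfacet
facet normal -0.659 -0.375 -0.652
outer loop
vertex 2.428 0.099 -0.283
vertex 1.91 -0.043 0.323
vertex 1.892 0.666 -0.067
endloop
endfacet
facet normal 0.428 -0.076 -0.900
outer loop
vertex 3.144 0.295 0.041
vertex 2.428 0.099 -0.283
vertex 2.654 0.876 -0.241
endloop
endfacet
facet normal 0.992 0.078 0.096
outer loop
vertex 3.068 0.274 0.847
vertex 3.144 0.295 0.041
vertex 3.05 0.983 0.457
endloop
endfacet

endsolid


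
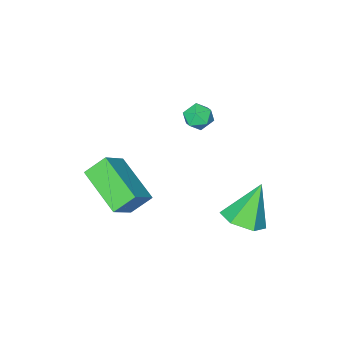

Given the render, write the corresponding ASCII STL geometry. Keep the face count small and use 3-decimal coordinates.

solid 
facet normal -0.651 0.357 0.670
outer loop
vertex 2.346 -2.201 -1.142
vertex 2.534 -0.222 -2.013
vertex 1.305 -2.481 -2.003
endloop
endfacet
facet normal -0.087 -0.912 0.402
outer loop
vertex 2.026 -2.878 -2.747
vertex 2.346 -2.201 -1.142
vertex 1.305 -2.481 -2.003
endloop
endfacet
facet normal -0.650 0.357 0.671
outer loop
vertex 1.305 -2.481 -2.003
vertex 2.534 -0.222 -2.013
vertex 1.492 -0.503 -2.874
endloop
endfacet
facet normal -0.755 -0.203 -0.623
outer loop
vertex 1.492 -0.503 -2.874
vertex 2.026 -2.878 -2.747
vertex 1.305 -2.481 -2.003
endloop
endfacet
facet normal 0.755 0.203 0.624
outer loop
vertex 2.346 -2.201 -1.142
vertex 3.255 -0.619 -2.757
vertex 2.534 -0.222 -2.013
endloop
endfacet
facet normal -0.086 -0.912 0.402
outer loop
vertex 3.068 -2.597 -1.886
vertex 2.346 -2.201 -1.142
vertex 2.026 -2.878 -2.747
endloop
endfacet
facet normal 0.755 0.203 0.624
outer loop
vertex 3.068 -2.597 -1.886
vertex 3.255 -0.619 -2.757
vertex 2.346 -2.201 -1.142
endloop
endfacet
facet normal 0.087 0.911 -0.402
outer loop
vertex 2.534 -0.222 -2.013
vertex 3.255 -0.619 -2.757
vertex 1.492 -0.503 -2.874
endloop
endfacet
facet normal -0.754 -0.203 -0.624
outer loop
vertex 2.214 -0.899 -3.618
vertex 2.026 -2.878 -2.747
vertex 1.492 -0.503 -2.874
endloop
endfacet
facet normal 0.087 0.912 -0.401
outer loop
vertex 1.492 -0.503 -2.874
vertex 3.255 -0.619 -2.757
vertex 2.214 -0.899 -3.618
endloop
endfacet
facet normal 0.650 -0.357 -0.671
outer loop
vertex 2.214 -0.899 -3.618
vertex 3.068 -2.597 -1.886
vertex 2.026 -2.878 -2.747
endloop
endfacet
facet normal 0.651 -0.357 -0.670
outer loop
vertex 3.255 -0.619 -2.757
vertex 3.068 -2.597 -1.886
vertex 2.214 -0.899 -3.618
endloop
endfacet
facet normal 0.498 0.015 -0.867
outer loop
vertex -0.129 1.446 -3.35
vertex -0.667 2.144 -3.647
vertex 0.122 2.327 -3.19
endloop
endfacet
facet normal 0.559 -0.300 0.773
outer loop
vertex -0.129 1.446 -3.35
vertex 0.122 2.327 -3.19
vertex -1.593 2.116 -2.033
endloop
endfacet
facet normal 0.498 0.015 -0.867
outer loop
vertex 0.122 2.327 -3.19
vertex -0.667 2.144 -3.647
vertex -0.416 3.025 -3.487
endloop
endfacet
facet normal 0.395 0.600 0.695
outer loop
vertex 0.122 2.327 -3.19
vertex -0.416 3.025 -3.487
vertex -1.593 2.116 -2.033
endloop
endfacet
facet normal 0.498 0.016 -0.867
outer loop
vertex -0.416 3.025 -3.487
vertex -0.667 2.144 -3.647
vertex -1.205 2.842 -3.943
endloop
endfacet
facet normal -0.361 0.894 0.266
outer loop
vertex -0.416 3.025 -3.487
vertex -1.205 2.842 -3.943
vertex -1.593 2.116 -2.033
endloop
endfacet
facet normal 0.497 0.015 -0.868
outer loop
vertex -1.205 2.842 -3.943
vertex -0.667 2.144 -3.647
vertex -1.457 1.961 -4.103
endloop
endfacet
facet normal -0.954 0.288 -0.084
outer loop
vertex -1.205 2.842 -3.943
vertex -1.457 1.961 -4.103
vertex -1.593 2.116 -2.033
endloop
endfacet
facet normal 0.497 0.015 -0.867
outer loop
vertex -1.457 1.961 -4.103
vertex -0.667 2.144 -3.647
vertex -0.918 1.263 -3.806
endloop
endfacet
facet normal -0.790 -0.613 -0.006
outer loop
vertex -1.457 1.961 -4.103
vertex -0.918 1.263 -3.806
vertex -1.593 2.116 -2.033
endloop
endfacet
facet normal 0.498 0.015 -0.867
outer loop
vertex -0.918 1.263 -3.806
vertex -0.667 2.144 -3.647
vertex -0.129 1.446 -3.35
endloop
endfacet
facet normal -0.034 -0.906 0.423
outer loop
vertex -0.918 1.263 -3.806
vertex -0.129 1.446 -3.35
vertex -1.593 2.116 -2.033
endloop
endfacet
facet normal 0.073 0.769 0.635
outer loop
vertex 0.044 0.869 1.565
vertex -0.386 0.591 1.951
vertex 0.239 0.469 2.027
endloop
endfacet
facet normal 0.689 0.666 0.286
outer loop
vertex 0.044 0.869 1.565
vertex 0.239 0.469 2.027
vertex 0.508 0.441 1.445
endloop
endfacet
facet normal 0.557 0.720 -0.414
outer loop
vertex 0.044 0.869 1.565
vertex 0.508 0.441 1.445
vertex 0.048 0.547 1.01
endloop
endfacet
facet normal -0.138 0.856 -0.498
outer loop
vertex 0.044 0.869 1.565
vertex 0.048 0.547 1.01
vertex -0.504 0.64 1.323
endloop
endfacet
facet normal -0.437 0.886 0.151
outer loop
vertex 0.044 0.869 1.565
vertex -0.504 0.64 1.323
vertex -0.386 0.591 1.951
endloop
endfacet
facet normal 0.908 0.000 0.420
outer loop
vertex 0.508 0.441 1.445
vertex 0.239 0.469 2.027
vertex 0.364 -0.1 1.757
endloop
endfacet
facet normal -0.087 0.167 0.982
outer loop
vertex 0.239 0.469 2.027
vertex -0.386 0.591 1.951
vertex -0.188 -0.007 2.07
endloop
endfacet
facet normal -0.912 0.358 0.199
outer loop
vertex -0.386 0.591 1.951
vertex -0.504 0.64 1.323
vertex -0.648 0.099 1.635
endloop
endfacet
facet normal -0.429 0.308 -0.849
outer loop
vertex -0.504 0.64 1.323
vertex 0.048 0.547 1.01
vertex -0.379 0.071 1.053
endloop
endfacet
facet normal 0.695 0.088 -0.714
outer loop
vertex 0.048 0.547 1.01
vertex 0.508 0.441 1.445
vertex 0.246 -0.051 1.129
endloop
endfacet
facet normal 0.138 -0.856 0.498
outer loop
vertex -0.184 -0.329 1.515
vertex 0.364 -0.1 1.757
vertex -0.188 -0.007 2.07
endloop
endfacet
facet normal -0.557 -0.720 0.414
outer loop
vertex -0.184 -0.329 1.515
vertex -0.188 -0.007 2.07
vertex -0.648 0.099 1.635
endloop
endfacet
facet normal -0.689 -0.666 -0.286
outer loop
vertex -0.184 -0.329 1.515
vertex -0.648 0.099 1.635
vertex -0.379 0.071 1.053
endloop
endfacet
facet normal -0.073 -0.769 -0.635
outer loop
vertex -0.184 -0.329 1.515
vertex -0.379 0.071 1.053
vertex 0.246 -0.051 1.129
endloop
endfacet
facet normal 0.437 -0.886 -0.151
outer loop
vertex -0.184 -0.329 1.515
vertex 0.246 -0.051 1.129
vertex 0.364 -0.1 1.757
endloop
endfacet
facet normal 0.429 -0.308 0.849
outer loop
vertex -0.188 -0.007 2.07
vertex 0.364 -0.1 1.757
vertex 0.239 0.469 2.027
endloop
endfacet
facet normal -0.695 -0.088 0.714
outer loop
vertex -0.648 0.099 1.635
vertex -0.188 -0.007 2.07
vertex -0.386 0.591 1.951
endloop
endfacet
facet normal -0.908 -0.000 -0.420
outer loop
vertex -0.379 0.071 1.053
vertex -0.648 0.099 1.635
vertex -0.504 0.64 1.323
endloop
endfacet
facet normal 0.087 -0.167 -0.982
outer loop
vertex 0.246 -0.051 1.129
vertex -0.379 0.071 1.053
vertex 0.048 0.547 1.01
endloop
endfacet
facet normal 0.912 -0.358 -0.199
outer loop
vertex 0.364 -0.1 1.757
vertex 0.246 -0.051 1.129
vertex 0.508 0.441 1.445
endloop
endfacet

endsolid


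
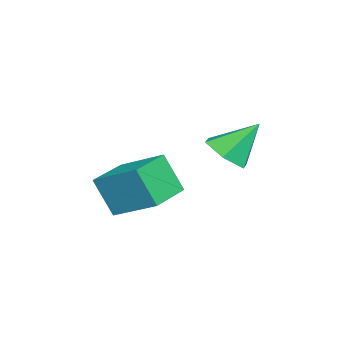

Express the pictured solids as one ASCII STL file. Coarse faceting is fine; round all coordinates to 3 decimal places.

solid 
facet normal 0.241 -0.605 -0.759
outer loop
vertex 0.624 4.031 -2.128
vertex 0.142 3.369 -1.753
vertex -0.248 3.938 -2.331
endloop
endfacet
facet normal -0.054 0.975 -0.215
outer loop
vertex 0.624 4.031 -2.128
vertex -0.248 3.938 -2.331
vertex -0.242 4.331 -0.547
endloop
endfacet
facet normal 0.242 -0.605 -0.759
outer loop
vertex -0.248 3.938 -2.331
vertex 0.142 3.369 -1.753
vertex -0.729 3.276 -1.957
endloop
endfacet
facet normal -0.834 0.540 -0.116
outer loop
vertex -0.248 3.938 -2.331
vertex -0.729 3.276 -1.957
vertex -0.242 4.331 -0.547
endloop
endfacet
facet normal 0.242 -0.605 -0.759
outer loop
vertex -0.729 3.276 -1.957
vertex 0.142 3.369 -1.753
vertex -0.339 2.707 -1.379
endloop
endfacet
facet normal -0.886 -0.168 0.432
outer loop
vertex -0.729 3.276 -1.957
vertex -0.339 2.707 -1.379
vertex -0.242 4.331 -0.547
endloop
endfacet
facet normal 0.242 -0.605 -0.759
outer loop
vertex -0.339 2.707 -1.379
vertex 0.142 3.369 -1.753
vertex 0.533 2.8 -1.175
endloop
endfacet
facet normal -0.159 -0.443 0.882
outer loop
vertex -0.339 2.707 -1.379
vertex 0.533 2.8 -1.175
vertex -0.242 4.331 -0.547
endloop
endfacet
facet normal 0.241 -0.605 -0.759
outer loop
vertex 0.533 2.8 -1.175
vertex 0.142 3.369 -1.753
vertex 1.014 3.462 -1.55
endloop
endfacet
facet normal 0.621 -0.007 0.784
outer loop
vertex 0.533 2.8 -1.175
vertex 1.014 3.462 -1.55
vertex -0.242 4.331 -0.547
endloop
endfacet
facet normal 0.241 -0.605 -0.759
outer loop
vertex 1.014 3.462 -1.55
vertex 0.142 3.369 -1.753
vertex 0.624 4.031 -2.128
endloop
endfacet
facet normal 0.673 0.701 0.236
outer loop
vertex 1.014 3.462 -1.55
vertex 0.624 4.031 -2.128
vertex -0.242 4.331 -0.547
endloop
endfacet
facet normal -0.954 0.299 0.028
outer loop
vertex -1.407 -0.446 -3.374
vertex -0.891 1.119 -2.512
vertex -1.224 0.269 -4.782
endloop
endfacet
facet normal -0.278 -0.841 -0.463
outer loop
vertex 0.331 -0.219 -4.828
vertex -1.407 -0.446 -3.374
vertex -1.224 0.269 -4.782
endloop
endfacet
facet normal -0.954 0.299 0.028
outer loop
vertex -1.224 0.269 -4.782
vertex -0.891 1.119 -2.512
vertex -0.708 1.834 -3.92
endloop
endfacet
facet normal 0.115 0.450 -0.886
outer loop
vertex -0.708 1.834 -3.92
vertex 0.331 -0.219 -4.828
vertex -1.224 0.269 -4.782
endloop
endfacet
facet normal -0.115 -0.450 0.886
outer loop
vertex -1.407 -0.446 -3.374
vertex 0.664 0.631 -2.558
vertex -0.891 1.119 -2.512
endloop
endfacet
facet normal -0.278 -0.841 -0.463
outer loop
vertex 0.148 -0.934 -3.42
vertex -1.407 -0.446 -3.374
vertex 0.331 -0.219 -4.828
endloop
endfacet
facet normal -0.115 -0.450 0.886
outer loop
vertex 0.148 -0.934 -3.42
vertex 0.664 0.631 -2.558
vertex -1.407 -0.446 -3.374
endloop
endfacet
facet normal 0.278 0.841 0.463
outer loop
vertex -0.891 1.119 -2.512
vertex 0.664 0.631 -2.558
vertex -0.708 1.834 -3.92
endloop
endfacet
facet normal 0.115 0.450 -0.886
outer loop
vertex 0.847 1.346 -3.966
vertex 0.331 -0.219 -4.828
vertex -0.708 1.834 -3.92
endloop
endfacet
facet normal 0.278 0.841 0.463
outer loop
vertex -0.708 1.834 -3.92
vertex 0.664 0.631 -2.558
vertex 0.847 1.346 -3.966
endloop
endfacet
facet normal 0.954 -0.299 -0.028
outer loop
vertex 0.847 1.346 -3.966
vertex 0.148 -0.934 -3.42
vertex 0.331 -0.219 -4.828
endloop
endfacet
facet normal 0.954 -0.299 -0.028
outer loop
vertex 0.664 0.631 -2.558
vertex 0.148 -0.934 -3.42
vertex 0.847 1.346 -3.966
endloop
endfacet

endsolid


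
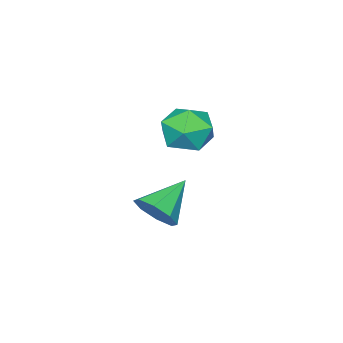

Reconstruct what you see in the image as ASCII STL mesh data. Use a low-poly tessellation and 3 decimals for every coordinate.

solid 
facet normal 0.849 -0.050 -0.527
outer loop
vertex 3.156 1.605 -2.739
vertex 2.621 1.21 -3.564
vertex 2.881 2.184 -3.237
endloop
endfacet
facet normal -0.003 0.651 0.759
outer loop
vertex 3.156 1.605 -2.739
vertex 2.881 2.184 -3.237
vertex 0.899 1.31 -2.496
endloop
endfacet
facet normal 0.849 -0.050 -0.526
outer loop
vertex 2.881 2.184 -3.237
vertex 2.621 1.21 -3.564
vertex 2.454 2.192 -3.927
endloop
endfacet
facet normal -0.327 0.921 0.213
outer loop
vertex 2.881 2.184 -3.237
vertex 2.454 2.192 -3.927
vertex 0.899 1.31 -2.496
endloop
endfacet
facet normal 0.849 -0.050 -0.526
outer loop
vertex 2.454 2.192 -3.927
vertex 2.621 1.21 -3.564
vertex 2.125 1.624 -4.404
endloop
endfacet
facet normal -0.675 0.663 -0.324
outer loop
vertex 2.454 2.192 -3.927
vertex 2.125 1.624 -4.404
vertex 0.899 1.31 -2.496
endloop
endfacet
facet normal 0.849 -0.051 -0.526
outer loop
vertex 2.125 1.624 -4.404
vertex 2.621 1.21 -3.564
vertex 2.086 0.814 -4.389
endloop
endfacet
facet normal -0.843 0.031 -0.537
outer loop
vertex 2.125 1.624 -4.404
vertex 2.086 0.814 -4.389
vertex 0.899 1.31 -2.496
endloop
endfacet
facet normal 0.848 -0.048 -0.527
outer loop
vertex 2.086 0.814 -4.389
vertex 2.621 1.21 -3.564
vertex 2.362 0.235 -3.892
endloop
endfacet
facet normal -0.734 -0.608 -0.301
outer loop
vertex 2.086 0.814 -4.389
vertex 2.362 0.235 -3.892
vertex 0.899 1.31 -2.496
endloop
endfacet
facet normal 0.849 -0.049 -0.526
outer loop
vertex 2.362 0.235 -3.892
vertex 2.621 1.21 -3.564
vertex 2.789 0.228 -3.202
endloop
endfacet
facet normal -0.411 -0.878 0.245
outer loop
vertex 2.362 0.235 -3.892
vertex 2.789 0.228 -3.202
vertex 0.899 1.31 -2.496
endloop
endfacet
facet normal 0.849 -0.049 -0.527
outer loop
vertex 2.789 0.228 -3.202
vertex 2.621 1.21 -3.564
vertex 3.118 0.795 -2.725
endloop
endfacet
facet normal -0.063 -0.621 0.782
outer loop
vertex 2.789 0.228 -3.202
vertex 3.118 0.795 -2.725
vertex 0.899 1.31 -2.496
endloop
endfacet
facet normal 0.849 -0.049 -0.527
outer loop
vertex 3.118 0.795 -2.725
vertex 2.621 1.21 -3.564
vertex 3.156 1.605 -2.739
endloop
endfacet
facet normal 0.105 0.012 0.994
outer loop
vertex 3.118 0.795 -2.725
vertex 3.156 1.605 -2.739
vertex 0.899 1.31 -2.496
endloop
endfacet
facet normal -0.988 0.076 -0.138
outer loop
vertex 0.694 2.541 0.368
vertex 0.58 1.326 0.518
vertex 0.502 2.076 1.49
endloop
endfacet
facet normal -0.725 0.672 0.154
outer loop
vertex 0.694 2.541 0.368
vertex 0.502 2.076 1.49
vertex 1.313 2.987 1.333
endloop
endfacet
facet normal -0.226 0.931 -0.285
outer loop
vertex 0.694 2.541 0.368
vertex 1.313 2.987 1.333
vertex 1.892 2.8 0.264
endloop
endfacet
facet normal -0.181 0.496 -0.849
outer loop
vertex 0.694 2.541 0.368
vertex 1.892 2.8 0.264
vertex 1.439 1.773 -0.24
endloop
endfacet
facet normal -0.652 -0.032 -0.758
outer loop
vertex 0.694 2.541 0.368
vertex 1.439 1.773 -0.24
vertex 0.58 1.326 0.518
endloop
endfacet
facet normal -0.407 0.494 0.768
outer loop
vertex 1.313 2.987 1.333
vertex 0.502 2.076 1.49
vertex 1.581 2.047 2.08
endloop
endfacet
facet normal -0.832 -0.469 0.295
outer loop
vertex 0.502 2.076 1.49
vertex 0.58 1.326 0.518
vertex 1.128 1.02 1.576
endloop
endfacet
facet normal -0.289 -0.645 -0.708
outer loop
vertex 0.58 1.326 0.518
vertex 1.439 1.773 -0.24
vertex 1.707 0.833 0.507
endloop
endfacet
facet normal 0.473 0.211 -0.855
outer loop
vertex 1.439 1.773 -0.24
vertex 1.892 2.8 0.264
vertex 2.518 1.744 0.35
endloop
endfacet
facet normal 0.401 0.914 0.057
outer loop
vertex 1.892 2.8 0.264
vertex 1.313 2.987 1.333
vertex 2.44 2.494 1.322
endloop
endfacet
facet normal 0.181 -0.496 0.849
outer loop
vertex 2.326 1.279 1.472
vertex 1.581 2.047 2.08
vertex 1.128 1.02 1.576
endloop
endfacet
facet normal 0.226 -0.931 0.285
outer loop
vertex 2.326 1.279 1.472
vertex 1.128 1.02 1.576
vertex 1.707 0.833 0.507
endloop
endfacet
facet normal 0.725 -0.672 -0.154
outer loop
vertex 2.326 1.279 1.472
vertex 1.707 0.833 0.507
vertex 2.518 1.744 0.35
endloop
endfacet
facet normal 0.988 -0.076 0.138
outer loop
vertex 2.326 1.279 1.472
vertex 2.518 1.744 0.35
vertex 2.44 2.494 1.322
endloop
endfacet
facet normal 0.652 0.032 0.758
outer loop
vertex 2.326 1.279 1.472
vertex 2.44 2.494 1.322
vertex 1.581 2.047 2.08
endloop
endfacet
facet normal -0.473 -0.211 0.855
outer loop
vertex 1.128 1.02 1.576
vertex 1.581 2.047 2.08
vertex 0.502 2.076 1.49
endloop
endfacet
facet normal -0.401 -0.914 -0.057
outer loop
vertex 1.707 0.833 0.507
vertex 1.128 1.02 1.576
vertex 0.58 1.326 0.518
endloop
endfacet
facet normal 0.407 -0.494 -0.768
outer loop
vertex 2.518 1.744 0.35
vertex 1.707 0.833 0.507
vertex 1.439 1.773 -0.24
endloop
endfacet
facet normal 0.832 0.469 -0.295
outer loop
vertex 2.44 2.494 1.322
vertex 2.518 1.744 0.35
vertex 1.892 2.8 0.264
endloop
endfacet
facet normal 0.289 0.645 0.708
outer loop
vertex 1.581 2.047 2.08
vertex 2.44 2.494 1.322
vertex 1.313 2.987 1.333
endloop
endfacet

endsolid


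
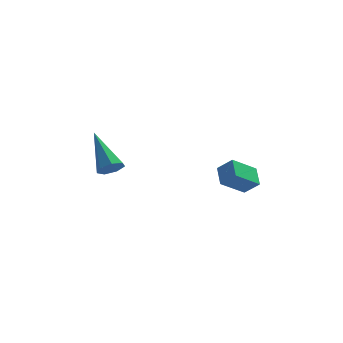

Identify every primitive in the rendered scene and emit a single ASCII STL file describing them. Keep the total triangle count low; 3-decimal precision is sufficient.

solid 
facet normal -0.696 0.248 -0.674
outer loop
vertex 1.353 1.707 0.579
vertex 1.206 2.509 1.026
vertex 2.256 2.276 -0.145
endloop
endfacet
facet normal 0.159 -0.863 -0.480
outer loop
vertex 2.834 2.071 0.414
vertex 1.353 1.707 0.579
vertex 2.256 2.276 -0.145
endloop
endfacet
facet normal -0.697 0.247 -0.674
outer loop
vertex 2.256 2.276 -0.145
vertex 1.206 2.509 1.026
vertex 2.108 3.079 0.302
endloop
endfacet
facet normal 0.700 0.442 -0.562
outer loop
vertex 2.108 3.079 0.302
vertex 2.834 2.071 0.414
vertex 2.256 2.276 -0.145
endloop
endfacet
facet normal -0.700 -0.441 0.562
outer loop
vertex 1.353 1.707 0.579
vertex 1.784 2.304 1.585
vertex 1.206 2.509 1.026
endloop
endfacet
facet normal 0.158 -0.862 -0.482
outer loop
vertex 1.932 1.501 1.138
vertex 1.353 1.707 0.579
vertex 2.834 2.071 0.414
endloop
endfacet
facet normal -0.700 -0.442 0.562
outer loop
vertex 1.932 1.501 1.138
vertex 1.784 2.304 1.585
vertex 1.353 1.707 0.579
endloop
endfacet
facet normal -0.159 0.862 0.481
outer loop
vertex 1.206 2.509 1.026
vertex 1.784 2.304 1.585
vertex 2.108 3.079 0.302
endloop
endfacet
facet normal 0.700 0.441 -0.562
outer loop
vertex 2.687 2.873 0.861
vertex 2.834 2.071 0.414
vertex 2.108 3.079 0.302
endloop
endfacet
facet normal -0.158 0.862 0.481
outer loop
vertex 2.108 3.079 0.302
vertex 1.784 2.304 1.585
vertex 2.687 2.873 0.861
endloop
endfacet
facet normal 0.697 -0.248 0.673
outer loop
vertex 2.687 2.873 0.861
vertex 1.932 1.501 1.138
vertex 2.834 2.071 0.414
endloop
endfacet
facet normal 0.696 -0.247 0.674
outer loop
vertex 1.784 2.304 1.585
vertex 1.932 1.501 1.138
vertex 2.687 2.873 0.861
endloop
endfacet
facet normal 0.380 -0.677 -0.630
outer loop
vertex -2.296 1.427 1.739
vertex -2.74 1.503 1.39
vertex -2.241 1.778 1.395
endloop
endfacet
facet normal 0.795 0.357 0.491
outer loop
vertex -2.296 1.427 1.739
vertex -2.241 1.778 1.395
vertex -3.5 2.857 2.65
endloop
endfacet
facet normal 0.380 -0.677 -0.630
outer loop
vertex -2.241 1.778 1.395
vertex -2.74 1.503 1.39
vertex -2.562 1.922 1.047
endloop
endfacet
facet normal 0.544 0.823 -0.162
outer loop
vertex -2.241 1.778 1.395
vertex -2.562 1.922 1.047
vertex -3.5 2.857 2.65
endloop
endfacet
facet normal 0.381 -0.677 -0.630
outer loop
vertex -2.562 1.922 1.047
vertex -2.74 1.503 1.39
vertex -3.017 1.75 0.957
endloop
endfacet
facet normal -0.188 0.797 -0.574
outer loop
vertex -2.562 1.922 1.047
vertex -3.017 1.75 0.957
vertex -3.5 2.857 2.65
endloop
endfacet
facet normal 0.380 -0.677 -0.630
outer loop
vertex -3.017 1.75 0.957
vertex -2.74 1.503 1.39
vertex -3.264 1.392 1.193
endloop
endfacet
facet normal -0.849 0.298 -0.437
outer loop
vertex -3.017 1.75 0.957
vertex -3.264 1.392 1.193
vertex -3.5 2.857 2.65
endloop
endfacet
facet normal 0.380 -0.677 -0.630
outer loop
vertex -3.264 1.392 1.193
vertex -2.74 1.503 1.39
vertex -3.116 1.118 1.577
endloop
endfacet
facet normal -0.942 -0.300 0.149
outer loop
vertex -3.264 1.392 1.193
vertex -3.116 1.118 1.577
vertex -3.5 2.857 2.65
endloop
endfacet
facet normal 0.379 -0.677 -0.631
outer loop
vertex -3.116 1.118 1.577
vertex -2.74 1.503 1.39
vertex -2.685 1.133 1.82
endloop
endfacet
facet normal -0.398 -0.544 0.739
outer loop
vertex -3.116 1.118 1.577
vertex -2.685 1.133 1.82
vertex -3.5 2.857 2.65
endloop
endfacet
facet normal 0.380 -0.677 -0.631
outer loop
vertex -2.685 1.133 1.82
vertex -2.74 1.503 1.39
vertex -2.296 1.427 1.739
endloop
endfacet
facet normal 0.376 -0.252 0.892
outer loop
vertex -2.685 1.133 1.82
vertex -2.296 1.427 1.739
vertex -3.5 2.857 2.65
endloop
endfacet

endsolid


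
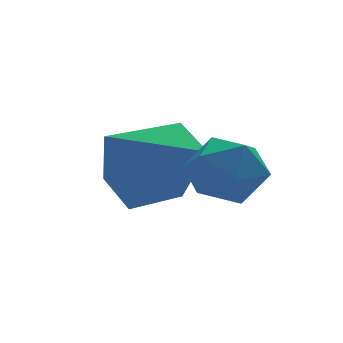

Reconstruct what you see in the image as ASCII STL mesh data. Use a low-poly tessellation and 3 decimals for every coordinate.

solid 
facet normal -0.995 -0.040 0.092
outer loop
vertex -0.157 2.683 3.202
vertex -0.158 1.975 2.88
vertex -0.09 2.051 3.651
endloop
endfacet
facet normal -0.707 0.358 0.610
outer loop
vertex -0.157 2.683 3.202
vertex -0.09 2.051 3.651
vertex 0.349 2.678 3.792
endloop
endfacet
facet normal -0.343 0.890 0.302
outer loop
vertex -0.157 2.683 3.202
vertex 0.349 2.678 3.792
vertex 0.552 2.988 3.108
endloop
endfacet
facet normal -0.406 0.819 -0.405
outer loop
vertex -0.157 2.683 3.202
vertex 0.552 2.988 3.108
vertex 0.239 2.554 2.544
endloop
endfacet
facet normal -0.809 0.244 -0.535
outer loop
vertex -0.157 2.683 3.202
vertex 0.239 2.554 2.544
vertex -0.158 1.975 2.88
endloop
endfacet
facet normal -0.244 -0.047 0.969
outer loop
vertex 0.349 2.678 3.792
vertex -0.09 2.051 3.651
vertex 0.661 1.966 3.836
endloop
endfacet
facet normal -0.708 -0.693 0.131
outer loop
vertex -0.09 2.051 3.651
vertex -0.158 1.975 2.88
vertex 0.348 1.532 3.272
endloop
endfacet
facet normal -0.407 -0.233 -0.883
outer loop
vertex -0.158 1.975 2.88
vertex 0.239 2.554 2.544
vertex 0.551 1.842 2.588
endloop
endfacet
facet normal 0.245 0.698 -0.673
outer loop
vertex 0.239 2.554 2.544
vertex 0.552 2.988 3.108
vertex 0.99 2.469 2.729
endloop
endfacet
facet normal 0.346 0.812 0.471
outer loop
vertex 0.552 2.988 3.108
vertex 0.349 2.678 3.792
vertex 1.058 2.545 3.5
endloop
endfacet
facet normal 0.406 -0.819 0.405
outer loop
vertex 1.057 1.837 3.178
vertex 0.661 1.966 3.836
vertex 0.348 1.532 3.272
endloop
endfacet
facet normal 0.343 -0.890 -0.302
outer loop
vertex 1.057 1.837 3.178
vertex 0.348 1.532 3.272
vertex 0.551 1.842 2.588
endloop
endfacet
facet normal 0.707 -0.358 -0.610
outer loop
vertex 1.057 1.837 3.178
vertex 0.551 1.842 2.588
vertex 0.99 2.469 2.729
endloop
endfacet
facet normal 0.995 0.040 -0.092
outer loop
vertex 1.057 1.837 3.178
vertex 0.99 2.469 2.729
vertex 1.058 2.545 3.5
endloop
endfacet
facet normal 0.809 -0.244 0.535
outer loop
vertex 1.057 1.837 3.178
vertex 1.058 2.545 3.5
vertex 0.661 1.966 3.836
endloop
endfacet
facet normal -0.245 -0.698 0.673
outer loop
vertex 0.348 1.532 3.272
vertex 0.661 1.966 3.836
vertex -0.09 2.051 3.651
endloop
endfacet
facet normal -0.346 -0.812 -0.471
outer loop
vertex 0.551 1.842 2.588
vertex 0.348 1.532 3.272
vertex -0.158 1.975 2.88
endloop
endfacet
facet normal 0.244 0.047 -0.969
outer loop
vertex 0.99 2.469 2.729
vertex 0.551 1.842 2.588
vertex 0.239 2.554 2.544
endloop
endfacet
facet normal 0.708 0.693 -0.131
outer loop
vertex 1.058 2.545 3.5
vertex 0.99 2.469 2.729
vertex 0.552 2.988 3.108
endloop
endfacet
facet normal 0.407 0.233 0.883
outer loop
vertex 0.661 1.966 3.836
vertex 1.058 2.545 3.5
vertex 0.349 2.678 3.792
endloop
endfacet
facet normal 0.683 0.327 -0.653
outer loop
vertex 0.154 3.69 3.788
vertex -0.421 3.323 3.003
vertex -0.563 4.296 3.341
endloop
endfacet
facet normal -0.147 0.468 0.871
outer loop
vertex 0.154 3.69 3.788
vertex -0.563 4.296 3.341
vertex -1.439 2.837 3.977
endloop
endfacet
facet normal 0.683 0.327 -0.653
outer loop
vertex -0.563 4.296 3.341
vertex -0.421 3.323 3.003
vertex -1.138 3.929 2.556
endloop
endfacet
facet normal -0.761 0.582 0.286
outer loop
vertex -0.563 4.296 3.341
vertex -1.138 3.929 2.556
vertex -1.439 2.837 3.977
endloop
endfacet
facet normal 0.683 0.327 -0.653
outer loop
vertex -1.138 3.929 2.556
vertex -0.421 3.323 3.003
vertex -0.996 2.956 2.218
endloop
endfacet
facet normal -0.967 -0.055 -0.247
outer loop
vertex -1.138 3.929 2.556
vertex -0.996 2.956 2.218
vertex -1.439 2.837 3.977
endloop
endfacet
facet normal 0.684 0.326 -0.653
outer loop
vertex -0.996 2.956 2.218
vertex -0.421 3.323 3.003
vertex -0.279 2.349 2.666
endloop
endfacet
facet normal -0.560 -0.805 -0.195
outer loop
vertex -0.996 2.956 2.218
vertex -0.279 2.349 2.666
vertex -1.439 2.837 3.977
endloop
endfacet
facet normal 0.683 0.326 -0.654
outer loop
vertex -0.279 2.349 2.666
vertex -0.421 3.323 3.003
vertex 0.296 2.716 3.45
endloop
endfacet
facet normal 0.054 -0.919 0.390
outer loop
vertex -0.279 2.349 2.666
vertex 0.296 2.716 3.45
vertex -1.439 2.837 3.977
endloop
endfacet
facet normal 0.683 0.326 -0.653
outer loop
vertex 0.296 2.716 3.45
vertex -0.421 3.323 3.003
vertex 0.154 3.69 3.788
endloop
endfacet
facet normal 0.261 -0.282 0.923
outer loop
vertex 0.296 2.716 3.45
vertex 0.154 3.69 3.788
vertex -1.439 2.837 3.977
endloop
endfacet

endsolid


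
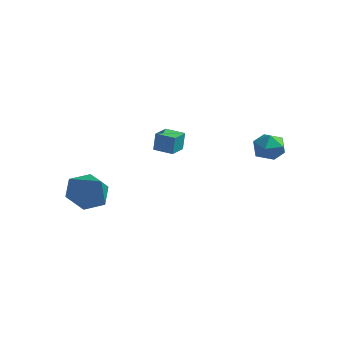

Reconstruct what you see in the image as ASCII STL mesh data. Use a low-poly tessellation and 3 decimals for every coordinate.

solid 
facet normal -0.688 0.275 -0.672
outer loop
vertex -1.665 -1.38 -2.84
vertex -2.419 -1.667 -2.185
vertex -2.053 -0.694 -2.162
endloop
endfacet
facet normal 0.867 0.499 -0.009
outer loop
vertex -1.665 -1.38 -2.84
vertex -2.053 -0.694 -2.162
vertex -1.201 -2.153 -0.995
endloop
endfacet
facet normal -0.688 0.275 -0.672
outer loop
vertex -2.053 -0.694 -2.162
vertex -2.419 -1.667 -2.185
vertex -2.808 -0.981 -1.506
endloop
endfacet
facet normal 0.301 0.697 0.651
outer loop
vertex -2.053 -0.694 -2.162
vertex -2.808 -0.981 -1.506
vertex -1.201 -2.153 -0.995
endloop
endfacet
facet normal -0.689 0.274 -0.671
outer loop
vertex -2.808 -0.981 -1.506
vertex -2.419 -1.667 -2.185
vertex -3.173 -1.955 -1.529
endloop
endfacet
facet normal -0.254 0.072 0.965
outer loop
vertex -2.808 -0.981 -1.506
vertex -3.173 -1.955 -1.529
vertex -1.201 -2.153 -0.995
endloop
endfacet
facet normal -0.689 0.274 -0.671
outer loop
vertex -3.173 -1.955 -1.529
vertex -2.419 -1.667 -2.185
vertex -2.785 -2.641 -2.207
endloop
endfacet
facet normal -0.242 -0.748 0.618
outer loop
vertex -3.173 -1.955 -1.529
vertex -2.785 -2.641 -2.207
vertex -1.201 -2.153 -0.995
endloop
endfacet
facet normal -0.688 0.274 -0.672
outer loop
vertex -2.785 -2.641 -2.207
vertex -2.419 -1.667 -2.185
vertex -2.03 -2.353 -2.863
endloop
endfacet
facet normal 0.324 -0.945 -0.042
outer loop
vertex -2.785 -2.641 -2.207
vertex -2.03 -2.353 -2.863
vertex -1.201 -2.153 -0.995
endloop
endfacet
facet normal -0.688 0.274 -0.672
outer loop
vertex -2.03 -2.353 -2.863
vertex -2.419 -1.667 -2.185
vertex -1.665 -1.38 -2.84
endloop
endfacet
facet normal 0.878 -0.321 -0.355
outer loop
vertex -2.03 -2.353 -2.863
vertex -1.665 -1.38 -2.84
vertex -1.201 -2.153 -0.995
endloop
endfacet
facet normal -0.065 0.452 0.890
outer loop
vertex 2.723 4.054 0.65
vertex 3.357 3.61 0.922
vertex 3.489 4.336 0.563
endloop
endfacet
facet normal -0.284 0.886 0.367
outer loop
vertex 2.723 4.054 0.65
vertex 3.489 4.336 0.563
vertex 2.95 4.417 -0.05
endloop
endfacet
facet normal -0.824 0.567 0.027
outer loop
vertex 2.723 4.054 0.65
vertex 2.95 4.417 -0.05
vertex 2.485 3.742 -0.07
endloop
endfacet
facet normal -0.938 -0.066 0.339
outer loop
vertex 2.723 4.054 0.65
vertex 2.485 3.742 -0.07
vertex 2.737 3.243 0.53
endloop
endfacet
facet normal -0.470 -0.137 0.872
outer loop
vertex 2.723 4.054 0.65
vertex 2.737 3.243 0.53
vertex 3.357 3.61 0.922
endloop
endfacet
facet normal 0.254 0.962 -0.096
outer loop
vertex 2.95 4.417 -0.05
vertex 3.489 4.336 0.563
vertex 3.723 4.197 -0.21
endloop
endfacet
facet normal 0.608 0.260 0.750
outer loop
vertex 3.489 4.336 0.563
vertex 3.357 3.61 0.922
vertex 3.975 3.698 0.39
endloop
endfacet
facet normal -0.047 -0.691 0.721
outer loop
vertex 3.357 3.61 0.922
vertex 2.737 3.243 0.53
vertex 3.51 3.023 0.37
endloop
endfacet
facet normal -0.806 -0.576 -0.140
outer loop
vertex 2.737 3.243 0.53
vertex 2.485 3.742 -0.07
vertex 2.971 3.104 -0.243
endloop
endfacet
facet normal -0.620 0.446 -0.646
outer loop
vertex 2.485 3.742 -0.07
vertex 2.95 4.417 -0.05
vertex 3.103 3.83 -0.602
endloop
endfacet
facet normal 0.938 0.066 -0.339
outer loop
vertex 3.737 3.386 -0.33
vertex 3.723 4.197 -0.21
vertex 3.975 3.698 0.39
endloop
endfacet
facet normal 0.824 -0.567 -0.027
outer loop
vertex 3.737 3.386 -0.33
vertex 3.975 3.698 0.39
vertex 3.51 3.023 0.37
endloop
endfacet
facet normal 0.284 -0.886 -0.367
outer loop
vertex 3.737 3.386 -0.33
vertex 3.51 3.023 0.37
vertex 2.971 3.104 -0.243
endloop
endfacet
facet normal 0.065 -0.452 -0.890
outer loop
vertex 3.737 3.386 -0.33
vertex 2.971 3.104 -0.243
vertex 3.103 3.83 -0.602
endloop
endfacet
facet normal 0.470 0.137 -0.872
outer loop
vertex 3.737 3.386 -0.33
vertex 3.103 3.83 -0.602
vertex 3.723 4.197 -0.21
endloop
endfacet
facet normal 0.806 0.576 0.140
outer loop
vertex 3.975 3.698 0.39
vertex 3.723 4.197 -0.21
vertex 3.489 4.336 0.563
endloop
endfacet
facet normal 0.620 -0.446 0.646
outer loop
vertex 3.51 3.023 0.37
vertex 3.975 3.698 0.39
vertex 3.357 3.61 0.922
endloop
endfacet
facet normal -0.254 -0.962 0.096
outer loop
vertex 2.971 3.104 -0.243
vertex 3.51 3.023 0.37
vertex 2.737 3.243 0.53
endloop
endfacet
facet normal -0.608 -0.260 -0.750
outer loop
vertex 3.103 3.83 -0.602
vertex 2.971 3.104 -0.243
vertex 2.485 3.742 -0.07
endloop
endfacet
facet normal 0.047 0.691 -0.721
outer loop
vertex 3.723 4.197 -0.21
vertex 3.103 3.83 -0.602
vertex 2.95 4.417 -0.05
endloop
endfacet
facet normal -0.982 -0.177 0.068
outer loop
vertex -0.208 0.259 1.235
vertex -0.378 1.169 1.152
vertex -0.255 0.165 0.311
endloop
endfacet
facet normal 0.184 -0.979 0.090
outer loop
vertex 0.658 0.331 0.248
vertex -0.208 0.259 1.235
vertex -0.255 0.165 0.311
endloop
endfacet
facet normal -0.982 -0.177 0.068
outer loop
vertex -0.255 0.165 0.311
vertex -0.378 1.169 1.152
vertex -0.425 1.076 0.228
endloop
endfacet
facet normal -0.050 -0.100 -0.994
outer loop
vertex -0.425 1.076 0.228
vertex 0.658 0.331 0.248
vertex -0.255 0.165 0.311
endloop
endfacet
facet normal 0.050 0.100 0.994
outer loop
vertex -0.208 0.259 1.235
vertex 0.535 1.335 1.089
vertex -0.378 1.169 1.152
endloop
endfacet
facet normal 0.183 -0.979 0.089
outer loop
vertex 0.705 0.424 1.172
vertex -0.208 0.259 1.235
vertex 0.658 0.331 0.248
endloop
endfacet
facet normal 0.051 0.100 0.994
outer loop
vertex 0.705 0.424 1.172
vertex 0.535 1.335 1.089
vertex -0.208 0.259 1.235
endloop
endfacet
facet normal -0.184 0.979 -0.089
outer loop
vertex -0.378 1.169 1.152
vertex 0.535 1.335 1.089
vertex -0.425 1.076 0.228
endloop
endfacet
facet normal -0.050 -0.100 -0.994
outer loop
vertex 0.488 1.241 0.165
vertex 0.658 0.331 0.248
vertex -0.425 1.076 0.228
endloop
endfacet
facet normal -0.183 0.979 -0.090
outer loop
vertex -0.425 1.076 0.228
vertex 0.535 1.335 1.089
vertex 0.488 1.241 0.165
endloop
endfacet
facet normal 0.982 0.177 -0.068
outer loop
vertex 0.488 1.241 0.165
vertex 0.705 0.424 1.172
vertex 0.658 0.331 0.248
endloop
endfacet
facet normal 0.982 0.177 -0.068
outer loop
vertex 0.535 1.335 1.089
vertex 0.705 0.424 1.172
vertex 0.488 1.241 0.165
endloop
endfacet

endsolid


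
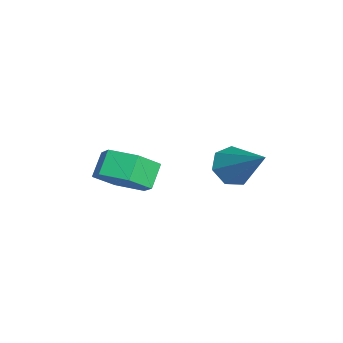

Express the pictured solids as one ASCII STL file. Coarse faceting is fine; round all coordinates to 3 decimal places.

solid 
facet normal -0.685 -0.379 -0.622
outer loop
vertex 3.623 2.886 -4.579
vertex 3.202 2.608 -3.945
vertex 3.141 3.326 -4.316
endloop
endfacet
facet normal 0.466 0.770 -0.435
outer loop
vertex 3.623 2.886 -4.579
vertex 3.141 3.326 -4.316
vertex 4.578 3.372 -2.695
endloop
endfacet
facet normal -0.684 -0.380 -0.622
outer loop
vertex 3.141 3.326 -4.316
vertex 3.202 2.608 -3.945
vertex 2.705 3.225 -3.775
endloop
endfacet
facet normal -0.126 0.989 0.083
outer loop
vertex 3.141 3.326 -4.316
vertex 2.705 3.225 -3.775
vertex 4.578 3.372 -2.695
endloop
endfacet
facet normal -0.685 -0.380 -0.622
outer loop
vertex 2.705 3.225 -3.775
vertex 3.202 2.608 -3.945
vertex 2.643 2.66 -3.361
endloop
endfacet
facet normal -0.446 0.560 0.698
outer loop
vertex 2.705 3.225 -3.775
vertex 2.643 2.66 -3.361
vertex 4.578 3.372 -2.695
endloop
endfacet
facet normal -0.685 -0.379 -0.622
outer loop
vertex 2.643 2.66 -3.361
vertex 3.202 2.608 -3.945
vertex 3.002 2.056 -3.388
endloop
endfacet
facet normal -0.255 -0.194 0.947
outer loop
vertex 2.643 2.66 -3.361
vertex 3.002 2.056 -3.388
vertex 4.578 3.372 -2.695
endloop
endfacet
facet normal -0.685 -0.379 -0.622
outer loop
vertex 3.002 2.056 -3.388
vertex 3.202 2.608 -3.945
vertex 3.511 1.868 -3.834
endloop
endfacet
facet normal 0.304 -0.703 0.643
outer loop
vertex 3.002 2.056 -3.388
vertex 3.511 1.868 -3.834
vertex 4.578 3.372 -2.695
endloop
endfacet
facet normal -0.685 -0.379 -0.623
outer loop
vertex 3.511 1.868 -3.834
vertex 3.202 2.608 -3.945
vertex 3.788 2.238 -4.364
endloop
endfacet
facet normal 0.810 -0.586 0.015
outer loop
vertex 3.511 1.868 -3.834
vertex 3.788 2.238 -4.364
vertex 4.578 3.372 -2.695
endloop
endfacet
facet normal -0.685 -0.381 -0.622
outer loop
vertex 3.788 2.238 -4.364
vertex 3.202 2.608 -3.945
vertex 3.623 2.886 -4.579
endloop
endfacet
facet normal 0.882 0.070 -0.465
outer loop
vertex 3.788 2.238 -4.364
vertex 3.623 2.886 -4.579
vertex 4.578 3.372 -2.695
endloop
endfacet
facet normal 0.619 -0.383 -0.686
outer loop
vertex 4.353 -0.201 -3.93
vertex 3.822 -1.083 -3.917
vertex 3.559 -0.333 -4.572
endloop
endfacet
facet normal 0.151 0.915 -0.375
outer loop
vertex 4.353 -0.201 -3.93
vertex 3.559 -0.333 -4.572
vertex 3.729 0.186 -3.237
endloop
endfacet
facet normal 0.149 0.915 -0.375
outer loop
vertex 3.729 0.186 -3.237
vertex 3.559 -0.333 -4.572
vertex 2.934 0.053 -3.878
endloop
endfacet
facet normal -0.618 0.382 0.687
outer loop
vertex 3.729 0.186 -3.237
vertex 2.934 0.053 -3.878
vertex 3.198 -0.697 -3.223
endloop
endfacet
facet normal 0.618 -0.383 -0.686
outer loop
vertex 3.559 -0.333 -4.572
vertex 3.822 -1.083 -3.917
vertex 3.028 -1.216 -4.558
endloop
endfacet
facet normal -0.594 0.345 -0.727
outer loop
vertex 3.559 -0.333 -4.572
vertex 3.028 -1.216 -4.558
vertex 2.934 0.053 -3.878
endloop
endfacet
facet normal -0.592 0.346 -0.728
outer loop
vertex 2.934 0.053 -3.878
vertex 3.028 -1.216 -4.558
vertex 2.403 -0.829 -3.865
endloop
endfacet
facet normal -0.618 0.382 0.687
outer loop
vertex 2.934 0.053 -3.878
vertex 2.403 -0.829 -3.865
vertex 3.198 -0.697 -3.223
endloop
endfacet
facet normal 0.618 -0.383 -0.686
outer loop
vertex 3.028 -1.216 -4.558
vertex 3.822 -1.083 -3.917
vertex 3.291 -1.966 -3.903
endloop
endfacet
facet normal -0.743 -0.569 -0.353
outer loop
vertex 3.028 -1.216 -4.558
vertex 3.291 -1.966 -3.903
vertex 2.403 -0.829 -3.865
endloop
endfacet
facet normal -0.743 -0.569 -0.352
outer loop
vertex 2.403 -0.829 -3.865
vertex 3.291 -1.966 -3.903
vertex 2.667 -1.579 -3.21
endloop
endfacet
facet normal -0.618 0.382 0.687
outer loop
vertex 2.403 -0.829 -3.865
vertex 2.667 -1.579 -3.21
vertex 3.198 -0.697 -3.223
endloop
endfacet
facet normal 0.618 -0.382 -0.687
outer loop
vertex 3.291 -1.966 -3.903
vertex 3.822 -1.083 -3.917
vertex 4.086 -1.833 -3.262
endloop
endfacet
facet normal -0.150 -0.915 0.376
outer loop
vertex 3.291 -1.966 -3.903
vertex 4.086 -1.833 -3.262
vertex 2.667 -1.579 -3.21
endloop
endfacet
facet normal -0.150 -0.915 0.374
outer loop
vertex 2.667 -1.579 -3.21
vertex 4.086 -1.833 -3.262
vertex 3.461 -1.447 -2.568
endloop
endfacet
facet normal -0.619 0.383 0.686
outer loop
vertex 2.667 -1.579 -3.21
vertex 3.461 -1.447 -2.568
vertex 3.198 -0.697 -3.223
endloop
endfacet
facet normal 0.618 -0.382 -0.687
outer loop
vertex 4.086 -1.833 -3.262
vertex 3.822 -1.083 -3.917
vertex 4.617 -0.951 -3.275
endloop
endfacet
facet normal 0.593 -0.346 0.727
outer loop
vertex 4.086 -1.833 -3.262
vertex 4.617 -0.951 -3.275
vertex 3.461 -1.447 -2.568
endloop
endfacet
facet normal 0.593 -0.345 0.728
outer loop
vertex 3.461 -1.447 -2.568
vertex 4.617 -0.951 -3.275
vertex 3.992 -0.564 -2.582
endloop
endfacet
facet normal -0.618 0.383 0.686
outer loop
vertex 3.461 -1.447 -2.568
vertex 3.992 -0.564 -2.582
vertex 3.198 -0.697 -3.223
endloop
endfacet
facet normal 0.618 -0.382 -0.687
outer loop
vertex 4.617 -0.951 -3.275
vertex 3.822 -1.083 -3.917
vertex 4.353 -0.201 -3.93
endloop
endfacet
facet normal 0.743 0.569 0.352
outer loop
vertex 4.617 -0.951 -3.275
vertex 4.353 -0.201 -3.93
vertex 3.992 -0.564 -2.582
endloop
endfacet
facet normal 0.744 0.568 0.352
outer loop
vertex 3.992 -0.564 -2.582
vertex 4.353 -0.201 -3.93
vertex 3.729 0.186 -3.237
endloop
endfacet
facet normal -0.618 0.383 0.686
outer loop
vertex 3.992 -0.564 -2.582
vertex 3.729 0.186 -3.237
vertex 3.198 -0.697 -3.223
endloop
endfacet

endsolid
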